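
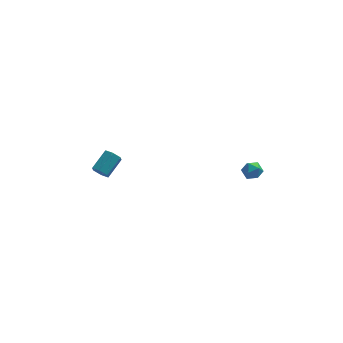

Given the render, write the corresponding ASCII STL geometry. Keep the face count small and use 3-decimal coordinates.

solid 
facet normal -0.093 0.658 0.748
outer loop
vertex 3.729 -3.063 2.615
vertex 3.773 -3.541 3.041
vertex 4.302 -3.24 2.842
endloop
endfacet
facet normal 0.223 0.957 0.184
outer loop
vertex 3.729 -3.063 2.615
vertex 4.302 -3.24 2.842
vertex 4.232 -3.104 2.219
endloop
endfacet
facet normal -0.221 0.901 -0.374
outer loop
vertex 3.729 -3.063 2.615
vertex 4.232 -3.104 2.219
vertex 3.658 -3.322 2.033
endloop
endfacet
facet normal -0.811 0.565 -0.152
outer loop
vertex 3.729 -3.063 2.615
vertex 3.658 -3.322 2.033
vertex 3.374 -3.593 2.541
endloop
endfacet
facet normal -0.732 0.415 0.541
outer loop
vertex 3.729 -3.063 2.615
vertex 3.374 -3.593 2.541
vertex 3.773 -3.541 3.041
endloop
endfacet
facet normal 0.811 0.584 0.036
outer loop
vertex 4.232 -3.104 2.219
vertex 4.302 -3.24 2.842
vertex 4.586 -3.607 2.399
endloop
endfacet
facet normal 0.302 0.097 0.948
outer loop
vertex 4.302 -3.24 2.842
vertex 3.773 -3.541 3.041
vertex 4.302 -3.878 2.907
endloop
endfacet
facet normal -0.732 -0.295 0.615
outer loop
vertex 3.773 -3.541 3.041
vertex 3.374 -3.593 2.541
vertex 3.728 -4.096 2.721
endloop
endfacet
facet normal -0.860 -0.052 -0.508
outer loop
vertex 3.374 -3.593 2.541
vertex 3.658 -3.322 2.033
vertex 3.658 -3.96 2.098
endloop
endfacet
facet normal 0.094 0.492 -0.866
outer loop
vertex 3.658 -3.322 2.033
vertex 4.232 -3.104 2.219
vertex 4.187 -3.659 1.899
endloop
endfacet
facet normal 0.811 -0.565 0.152
outer loop
vertex 4.231 -4.137 2.325
vertex 4.586 -3.607 2.399
vertex 4.302 -3.878 2.907
endloop
endfacet
facet normal 0.221 -0.901 0.374
outer loop
vertex 4.231 -4.137 2.325
vertex 4.302 -3.878 2.907
vertex 3.728 -4.096 2.721
endloop
endfacet
facet normal -0.223 -0.957 -0.184
outer loop
vertex 4.231 -4.137 2.325
vertex 3.728 -4.096 2.721
vertex 3.658 -3.96 2.098
endloop
endfacet
facet normal 0.093 -0.658 -0.748
outer loop
vertex 4.231 -4.137 2.325
vertex 3.658 -3.96 2.098
vertex 4.187 -3.659 1.899
endloop
endfacet
facet normal 0.732 -0.415 -0.541
outer loop
vertex 4.231 -4.137 2.325
vertex 4.187 -3.659 1.899
vertex 4.586 -3.607 2.399
endloop
endfacet
facet normal 0.860 0.052 0.508
outer loop
vertex 4.302 -3.878 2.907
vertex 4.586 -3.607 2.399
vertex 4.302 -3.24 2.842
endloop
endfacet
facet normal -0.094 -0.492 0.866
outer loop
vertex 3.728 -4.096 2.721
vertex 4.302 -3.878 2.907
vertex 3.773 -3.541 3.041
endloop
endfacet
facet normal -0.811 -0.584 -0.036
outer loop
vertex 3.658 -3.96 2.098
vertex 3.728 -4.096 2.721
vertex 3.374 -3.593 2.541
endloop
endfacet
facet normal -0.302 -0.097 -0.948
outer loop
vertex 4.187 -3.659 1.899
vertex 3.658 -3.96 2.098
vertex 3.658 -3.322 2.033
endloop
endfacet
facet normal 0.732 0.295 -0.615
outer loop
vertex 4.586 -3.607 2.399
vertex 4.187 -3.659 1.899
vertex 4.232 -3.104 2.219
endloop
endfacet
facet normal -0.544 -0.675 -0.498
outer loop
vertex -3.791 -0.868 -0.046
vertex -4.175 -0.466 -0.171
vertex -3.736 -0.561 -0.522
endloop
endfacet
facet normal 0.833 -0.504 -0.229
outer loop
vertex -3.791 -0.868 -0.046
vertex -3.736 -0.561 -0.522
vertex -3.022 0.083 0.656
endloop
endfacet
facet normal 0.833 -0.504 -0.229
outer loop
vertex -3.022 0.083 0.656
vertex -3.736 -0.561 -0.522
vertex -2.967 0.391 0.179
endloop
endfacet
facet normal 0.546 0.674 0.498
outer loop
vertex -3.022 0.083 0.656
vertex -2.967 0.391 0.179
vertex -3.405 0.486 0.531
endloop
endfacet
facet normal -0.545 -0.674 -0.499
outer loop
vertex -3.736 -0.561 -0.522
vertex -4.175 -0.466 -0.171
vertex -4.12 -0.158 -0.647
endloop
endfacet
facet normal 0.499 0.215 -0.839
outer loop
vertex -3.736 -0.561 -0.522
vertex -4.12 -0.158 -0.647
vertex -2.967 0.391 0.179
endloop
endfacet
facet normal 0.499 0.215 -0.839
outer loop
vertex -2.967 0.391 0.179
vertex -4.12 -0.158 -0.647
vertex -3.351 0.793 0.054
endloop
endfacet
facet normal 0.545 0.675 0.496
outer loop
vertex -2.967 0.391 0.179
vertex -3.351 0.793 0.054
vertex -3.405 0.486 0.531
endloop
endfacet
facet normal -0.546 -0.673 -0.499
outer loop
vertex -4.12 -0.158 -0.647
vertex -4.175 -0.466 -0.171
vertex -4.558 -0.063 -0.296
endloop
endfacet
facet normal -0.333 0.719 -0.610
outer loop
vertex -4.12 -0.158 -0.647
vertex -4.558 -0.063 -0.296
vertex -3.351 0.793 0.054
endloop
endfacet
facet normal -0.334 0.719 -0.609
outer loop
vertex -3.351 0.793 0.054
vertex -4.558 -0.063 -0.296
vertex -3.789 0.888 0.406
endloop
endfacet
facet normal 0.545 0.675 0.496
outer loop
vertex -3.351 0.793 0.054
vertex -3.789 0.888 0.406
vertex -3.405 0.486 0.531
endloop
endfacet
facet normal -0.546 -0.674 -0.498
outer loop
vertex -4.558 -0.063 -0.296
vertex -4.175 -0.466 -0.171
vertex -4.613 -0.371 0.181
endloop
endfacet
facet normal -0.833 0.504 0.229
outer loop
vertex -4.558 -0.063 -0.296
vertex -4.613 -0.371 0.181
vertex -3.789 0.888 0.406
endloop
endfacet
facet normal -0.833 0.504 0.229
outer loop
vertex -3.789 0.888 0.406
vertex -4.613 -0.371 0.181
vertex -3.844 0.581 0.882
endloop
endfacet
facet normal 0.544 0.675 0.498
outer loop
vertex -3.789 0.888 0.406
vertex -3.844 0.581 0.882
vertex -3.405 0.486 0.531
endloop
endfacet
facet normal -0.545 -0.675 -0.496
outer loop
vertex -4.613 -0.371 0.181
vertex -4.175 -0.466 -0.171
vertex -4.229 -0.773 0.306
endloop
endfacet
facet normal -0.499 -0.215 0.840
outer loop
vertex -4.613 -0.371 0.181
vertex -4.229 -0.773 0.306
vertex -3.844 0.581 0.882
endloop
endfacet
facet normal -0.499 -0.215 0.839
outer loop
vertex -3.844 0.581 0.882
vertex -4.229 -0.773 0.306
vertex -3.46 0.178 1.007
endloop
endfacet
facet normal 0.545 0.674 0.499
outer loop
vertex -3.844 0.581 0.882
vertex -3.46 0.178 1.007
vertex -3.405 0.486 0.531
endloop
endfacet
facet normal -0.545 -0.675 -0.496
outer loop
vertex -4.229 -0.773 0.306
vertex -4.175 -0.466 -0.171
vertex -3.791 -0.868 -0.046
endloop
endfacet
facet normal 0.334 -0.719 0.609
outer loop
vertex -4.229 -0.773 0.306
vertex -3.791 -0.868 -0.046
vertex -3.46 0.178 1.007
endloop
endfacet
facet normal 0.333 -0.719 0.610
outer loop
vertex -3.46 0.178 1.007
vertex -3.791 -0.868 -0.046
vertex -3.022 0.083 0.656
endloop
endfacet
facet normal 0.546 0.673 0.499
outer loop
vertex -3.46 0.178 1.007
vertex -3.022 0.083 0.656
vertex -3.405 0.486 0.531
endloop
endfacet

endsolid


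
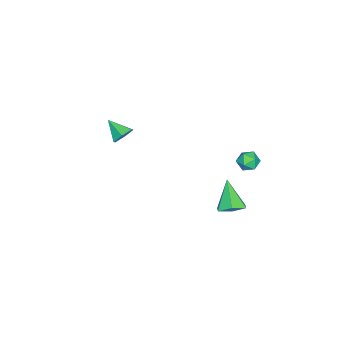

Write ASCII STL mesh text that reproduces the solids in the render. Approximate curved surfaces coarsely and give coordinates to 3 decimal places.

solid 
facet normal -0.889 0.431 0.155
outer loop
vertex -2.437 4.5 -1.647
vertex -2.744 3.919 -1.79
vertex -2.566 4.058 -1.156
endloop
endfacet
facet normal -0.385 0.734 0.559
outer loop
vertex -2.437 4.5 -1.647
vertex -2.566 4.058 -1.156
vertex -1.976 4.38 -1.172
endloop
endfacet
facet normal 0.123 0.984 0.129
outer loop
vertex -2.437 4.5 -1.647
vertex -1.976 4.38 -1.172
vertex -1.789 4.441 -1.816
endloop
endfacet
facet normal -0.066 0.836 -0.544
outer loop
vertex -2.437 4.5 -1.647
vertex -1.789 4.441 -1.816
vertex -2.263 4.155 -2.198
endloop
endfacet
facet normal -0.690 0.495 -0.528
outer loop
vertex -2.437 4.5 -1.647
vertex -2.263 4.155 -2.198
vertex -2.744 3.919 -1.79
endloop
endfacet
facet normal -0.097 0.225 0.970
outer loop
vertex -1.976 4.38 -1.172
vertex -2.566 4.058 -1.156
vertex -1.997 3.725 -1.022
endloop
endfacet
facet normal -0.911 -0.266 0.314
outer loop
vertex -2.566 4.058 -1.156
vertex -2.744 3.919 -1.79
vertex -2.471 3.439 -1.404
endloop
endfacet
facet normal -0.591 -0.162 -0.790
outer loop
vertex -2.744 3.919 -1.79
vertex -2.263 4.155 -2.198
vertex -2.284 3.5 -2.048
endloop
endfacet
facet normal 0.422 0.392 -0.817
outer loop
vertex -2.263 4.155 -2.198
vertex -1.789 4.441 -1.816
vertex -1.694 3.822 -2.064
endloop
endfacet
facet normal 0.727 0.631 0.271
outer loop
vertex -1.789 4.441 -1.816
vertex -1.976 4.38 -1.172
vertex -1.516 3.961 -1.43
endloop
endfacet
facet normal 0.066 -0.836 0.544
outer loop
vertex -1.823 3.38 -1.573
vertex -1.997 3.725 -1.022
vertex -2.471 3.439 -1.404
endloop
endfacet
facet normal -0.123 -0.984 -0.129
outer loop
vertex -1.823 3.38 -1.573
vertex -2.471 3.439 -1.404
vertex -2.284 3.5 -2.048
endloop
endfacet
facet normal 0.385 -0.734 -0.559
outer loop
vertex -1.823 3.38 -1.573
vertex -2.284 3.5 -2.048
vertex -1.694 3.822 -2.064
endloop
endfacet
facet normal 0.889 -0.431 -0.155
outer loop
vertex -1.823 3.38 -1.573
vertex -1.694 3.822 -2.064
vertex -1.516 3.961 -1.43
endloop
endfacet
facet normal 0.690 -0.495 0.528
outer loop
vertex -1.823 3.38 -1.573
vertex -1.516 3.961 -1.43
vertex -1.997 3.725 -1.022
endloop
endfacet
facet normal -0.422 -0.392 0.817
outer loop
vertex -2.471 3.439 -1.404
vertex -1.997 3.725 -1.022
vertex -2.566 4.058 -1.156
endloop
endfacet
facet normal -0.727 -0.631 -0.271
outer loop
vertex -2.284 3.5 -2.048
vertex -2.471 3.439 -1.404
vertex -2.744 3.919 -1.79
endloop
endfacet
facet normal 0.097 -0.225 -0.970
outer loop
vertex -1.694 3.822 -2.064
vertex -2.284 3.5 -2.048
vertex -2.263 4.155 -2.198
endloop
endfacet
facet normal 0.911 0.266 -0.314
outer loop
vertex -1.516 3.961 -1.43
vertex -1.694 3.822 -2.064
vertex -1.789 4.441 -1.816
endloop
endfacet
facet normal 0.591 0.162 0.790
outer loop
vertex -1.997 3.725 -1.022
vertex -1.516 3.961 -1.43
vertex -1.976 4.38 -1.172
endloop
endfacet
facet normal 0.407 0.324 -0.854
outer loop
vertex -0.337 3.054 -4.617
vertex -1.013 3.532 -4.758
vertex -0.362 3.843 -4.329
endloop
endfacet
facet normal 0.693 -0.228 0.684
outer loop
vertex -0.337 3.054 -4.617
vertex -0.362 3.843 -4.329
vertex -1.747 2.948 -3.222
endloop
endfacet
facet normal 0.407 0.324 -0.854
outer loop
vertex -0.362 3.843 -4.329
vertex -1.013 3.532 -4.758
vertex -1.038 4.321 -4.47
endloop
endfacet
facet normal 0.247 0.579 0.777
outer loop
vertex -0.362 3.843 -4.329
vertex -1.038 4.321 -4.47
vertex -1.747 2.948 -3.222
endloop
endfacet
facet normal 0.407 0.324 -0.854
outer loop
vertex -1.038 4.321 -4.47
vertex -1.013 3.532 -4.758
vertex -1.689 4.01 -4.899
endloop
endfacet
facet normal -0.600 0.685 0.413
outer loop
vertex -1.038 4.321 -4.47
vertex -1.689 4.01 -4.899
vertex -1.747 2.948 -3.222
endloop
endfacet
facet normal 0.408 0.325 -0.853
outer loop
vertex -1.689 4.01 -4.899
vertex -1.013 3.532 -4.758
vertex -1.665 3.221 -5.188
endloop
endfacet
facet normal -0.999 -0.014 -0.044
outer loop
vertex -1.689 4.01 -4.899
vertex -1.665 3.221 -5.188
vertex -1.747 2.948 -3.222
endloop
endfacet
facet normal 0.408 0.325 -0.853
outer loop
vertex -1.665 3.221 -5.188
vertex -1.013 3.532 -4.758
vertex -0.988 2.744 -5.046
endloop
endfacet
facet normal -0.551 -0.823 -0.137
outer loop
vertex -1.665 3.221 -5.188
vertex -0.988 2.744 -5.046
vertex -1.747 2.948 -3.222
endloop
endfacet
facet normal 0.408 0.325 -0.853
outer loop
vertex -0.988 2.744 -5.046
vertex -1.013 3.532 -4.758
vertex -0.337 3.054 -4.617
endloop
endfacet
facet normal 0.293 -0.929 0.226
outer loop
vertex -0.988 2.744 -5.046
vertex -0.337 3.054 -4.617
vertex -1.747 2.948 -3.222
endloop
endfacet
facet normal 0.260 0.810 -0.525
outer loop
vertex -1.564 -3.431 -2.302
vertex -2.219 -3.17 -2.224
vertex -1.718 -3.02 -1.744
endloop
endfacet
facet normal 0.741 -0.427 0.519
outer loop
vertex -1.564 -3.431 -2.302
vertex -1.718 -3.02 -1.744
vertex -2.561 -4.23 -1.536
endloop
endfacet
facet normal 0.261 0.810 -0.526
outer loop
vertex -1.718 -3.02 -1.744
vertex -2.219 -3.17 -2.224
vertex -2.373 -2.758 -1.666
endloop
endfacet
facet normal 0.145 0.069 0.987
outer loop
vertex -1.718 -3.02 -1.744
vertex -2.373 -2.758 -1.666
vertex -2.561 -4.23 -1.536
endloop
endfacet
facet normal 0.261 0.810 -0.526
outer loop
vertex -2.373 -2.758 -1.666
vertex -2.219 -3.17 -2.224
vertex -2.874 -2.908 -2.146
endloop
endfacet
facet normal -0.707 0.151 0.691
outer loop
vertex -2.373 -2.758 -1.666
vertex -2.874 -2.908 -2.146
vertex -2.561 -4.23 -1.536
endloop
endfacet
facet normal 0.262 0.810 -0.525
outer loop
vertex -2.874 -2.908 -2.146
vertex -2.219 -3.17 -2.224
vertex -2.72 -3.319 -2.704
endloop
endfacet
facet normal -0.962 -0.262 -0.073
outer loop
vertex -2.874 -2.908 -2.146
vertex -2.72 -3.319 -2.704
vertex -2.561 -4.23 -1.536
endloop
endfacet
facet normal 0.262 0.810 -0.525
outer loop
vertex -2.72 -3.319 -2.704
vertex -2.219 -3.17 -2.224
vertex -2.065 -3.581 -2.782
endloop
endfacet
facet normal -0.367 -0.757 -0.540
outer loop
vertex -2.72 -3.319 -2.704
vertex -2.065 -3.581 -2.782
vertex -2.561 -4.23 -1.536
endloop
endfacet
facet normal 0.260 0.810 -0.525
outer loop
vertex -2.065 -3.581 -2.782
vertex -2.219 -3.17 -2.224
vertex -1.564 -3.431 -2.302
endloop
endfacet
facet normal 0.485 -0.840 -0.244
outer loop
vertex -2.065 -3.581 -2.782
vertex -1.564 -3.431 -2.302
vertex -2.561 -4.23 -1.536
endloop
endfacet

endsolid


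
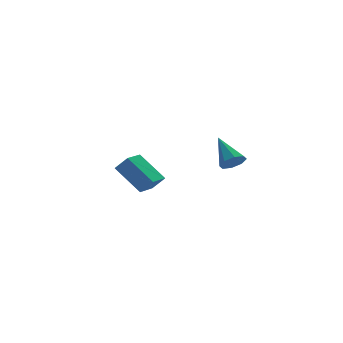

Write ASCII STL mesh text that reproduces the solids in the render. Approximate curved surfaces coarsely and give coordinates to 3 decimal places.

solid 
facet normal -0.792 -0.551 0.264
outer loop
vertex -2.184 3.031 0.928
vertex -2.751 3.455 0.112
vertex -1.504 1.426 -0.381
endloop
endfacet
facet normal 0.525 -0.393 0.755
outer loop
vertex -0.269 2.285 -0.792
vertex -2.184 3.031 0.928
vertex -1.504 1.426 -0.381
endloop
endfacet
facet normal -0.792 -0.551 0.264
outer loop
vertex -1.504 1.426 -0.381
vertex -2.751 3.455 0.112
vertex -2.071 1.85 -1.196
endloop
endfacet
facet normal 0.312 -0.736 -0.600
outer loop
vertex -2.071 1.85 -1.196
vertex -0.269 2.285 -0.792
vertex -1.504 1.426 -0.381
endloop
endfacet
facet normal -0.313 0.736 0.600
outer loop
vertex -2.184 3.031 0.928
vertex -1.516 4.314 -0.299
vertex -2.751 3.455 0.112
endloop
endfacet
facet normal 0.525 -0.393 0.755
outer loop
vertex -0.949 3.89 0.516
vertex -2.184 3.031 0.928
vertex -0.269 2.285 -0.792
endloop
endfacet
facet normal -0.312 0.736 0.600
outer loop
vertex -0.949 3.89 0.516
vertex -1.516 4.314 -0.299
vertex -2.184 3.031 0.928
endloop
endfacet
facet normal -0.525 0.393 -0.755
outer loop
vertex -2.751 3.455 0.112
vertex -1.516 4.314 -0.299
vertex -2.071 1.85 -1.196
endloop
endfacet
facet normal 0.312 -0.737 -0.600
outer loop
vertex -0.836 2.709 -1.608
vertex -0.269 2.285 -0.792
vertex -2.071 1.85 -1.196
endloop
endfacet
facet normal -0.525 0.393 -0.755
outer loop
vertex -2.071 1.85 -1.196
vertex -1.516 4.314 -0.299
vertex -0.836 2.709 -1.608
endloop
endfacet
facet normal 0.792 0.551 -0.264
outer loop
vertex -0.836 2.709 -1.608
vertex -0.949 3.89 0.516
vertex -0.269 2.285 -0.792
endloop
endfacet
facet normal 0.792 0.551 -0.264
outer loop
vertex -1.516 4.314 -0.299
vertex -0.949 3.89 0.516
vertex -0.836 2.709 -1.608
endloop
endfacet
facet normal -0.037 -0.824 -0.565
outer loop
vertex 0.46 -4.542 3.715
vertex 0.065 -4.163 3.188
vertex 0.803 -4.287 3.321
endloop
endfacet
facet normal 0.771 -0.058 0.634
outer loop
vertex 0.46 -4.542 3.715
vertex 0.803 -4.287 3.321
vertex 0.135 -2.557 4.292
endloop
endfacet
facet normal -0.037 -0.824 -0.566
outer loop
vertex 0.803 -4.287 3.321
vertex 0.065 -4.163 3.188
vertex 0.713 -3.959 2.849
endloop
endfacet
facet normal 0.941 0.334 0.053
outer loop
vertex 0.803 -4.287 3.321
vertex 0.713 -3.959 2.849
vertex 0.135 -2.557 4.292
endloop
endfacet
facet normal -0.037 -0.823 -0.566
outer loop
vertex 0.713 -3.959 2.849
vertex 0.065 -4.163 3.188
vertex 0.244 -3.75 2.576
endloop
endfacet
facet normal 0.568 0.692 -0.445
outer loop
vertex 0.713 -3.959 2.849
vertex 0.244 -3.75 2.576
vertex 0.135 -2.557 4.292
endloop
endfacet
facet normal -0.035 -0.824 -0.566
outer loop
vertex 0.244 -3.75 2.576
vertex 0.065 -4.163 3.188
vertex -0.331 -3.784 2.661
endloop
endfacet
facet normal -0.132 0.810 -0.571
outer loop
vertex 0.244 -3.75 2.576
vertex -0.331 -3.784 2.661
vertex 0.135 -2.557 4.292
endloop
endfacet
facet normal -0.038 -0.824 -0.565
outer loop
vertex -0.331 -3.784 2.661
vertex 0.065 -4.163 3.188
vertex -0.673 -4.039 3.056
endloop
endfacet
facet normal -0.747 0.616 -0.250
outer loop
vertex -0.331 -3.784 2.661
vertex -0.673 -4.039 3.056
vertex 0.135 -2.557 4.292
endloop
endfacet
facet normal -0.037 -0.823 -0.567
outer loop
vertex -0.673 -4.039 3.056
vertex 0.065 -4.163 3.188
vertex -0.584 -4.368 3.528
endloop
endfacet
facet normal -0.917 0.225 0.330
outer loop
vertex -0.673 -4.039 3.056
vertex -0.584 -4.368 3.528
vertex 0.135 -2.557 4.292
endloop
endfacet
facet normal -0.036 -0.824 -0.566
outer loop
vertex -0.584 -4.368 3.528
vertex 0.065 -4.163 3.188
vertex -0.115 -4.576 3.801
endloop
endfacet
facet normal -0.542 -0.135 0.829
outer loop
vertex -0.584 -4.368 3.528
vertex -0.115 -4.576 3.801
vertex 0.135 -2.557 4.292
endloop
endfacet
facet normal -0.036 -0.824 -0.566
outer loop
vertex -0.115 -4.576 3.801
vertex 0.065 -4.163 3.188
vertex 0.46 -4.542 3.715
endloop
endfacet
facet normal 0.158 -0.252 0.955
outer loop
vertex -0.115 -4.576 3.801
vertex 0.46 -4.542 3.715
vertex 0.135 -2.557 4.292
endloop
endfacet

endsolid


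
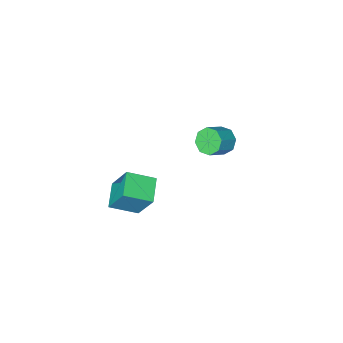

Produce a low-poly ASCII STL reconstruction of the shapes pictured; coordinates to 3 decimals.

solid 
facet normal -0.813 -0.176 -0.555
outer loop
vertex -1.842 -0.904 -4.153
vertex -2.287 -0.866 -3.514
vertex -2.037 -0.351 -4.043
endloop
endfacet
facet normal 0.483 0.332 -0.810
outer loop
vertex -1.842 -0.904 -4.153
vertex -2.037 -0.351 -4.043
vertex -0.867 -0.693 -3.485
endloop
endfacet
facet normal 0.483 0.330 -0.811
outer loop
vertex -0.867 -0.693 -3.485
vertex -2.037 -0.351 -4.043
vertex -1.062 -0.139 -3.376
endloop
endfacet
facet normal 0.812 0.176 0.556
outer loop
vertex -0.867 -0.693 -3.485
vertex -1.062 -0.139 -3.376
vertex -1.313 -0.654 -2.846
endloop
endfacet
facet normal -0.812 -0.176 -0.556
outer loop
vertex -2.037 -0.351 -4.043
vertex -2.287 -0.866 -3.514
vertex -2.379 -0.099 -3.623
endloop
endfacet
facet normal 0.110 0.889 -0.444
outer loop
vertex -2.037 -0.351 -4.043
vertex -2.379 -0.099 -3.623
vertex -1.062 -0.139 -3.376
endloop
endfacet
facet normal 0.110 0.889 -0.444
outer loop
vertex -1.062 -0.139 -3.376
vertex -2.379 -0.099 -3.623
vertex -1.404 0.113 -2.956
endloop
endfacet
facet normal 0.812 0.176 0.556
outer loop
vertex -1.062 -0.139 -3.376
vertex -1.404 0.113 -2.956
vertex -1.313 -0.654 -2.846
endloop
endfacet
facet normal -0.813 -0.176 -0.555
outer loop
vertex -2.379 -0.099 -3.623
vertex -2.287 -0.866 -3.514
vertex -2.667 -0.296 -3.139
endloop
endfacet
facet normal -0.327 0.927 0.183
outer loop
vertex -2.379 -0.099 -3.623
vertex -2.667 -0.296 -3.139
vertex -1.404 0.113 -2.956
endloop
endfacet
facet normal -0.327 0.927 0.185
outer loop
vertex -1.404 0.113 -2.956
vertex -2.667 -0.296 -3.139
vertex -1.692 -0.085 -2.472
endloop
endfacet
facet normal 0.813 0.176 0.556
outer loop
vertex -1.404 0.113 -2.956
vertex -1.692 -0.085 -2.472
vertex -1.313 -0.654 -2.846
endloop
endfacet
facet normal -0.812 -0.176 -0.556
outer loop
vertex -2.667 -0.296 -3.139
vertex -2.287 -0.866 -3.514
vertex -2.733 -0.827 -2.875
endloop
endfacet
facet normal -0.572 0.421 0.704
outer loop
vertex -2.667 -0.296 -3.139
vertex -2.733 -0.827 -2.875
vertex -1.692 -0.085 -2.472
endloop
endfacet
facet normal -0.573 0.422 0.703
outer loop
vertex -1.692 -0.085 -2.472
vertex -2.733 -0.827 -2.875
vertex -1.758 -0.616 -2.207
endloop
endfacet
facet normal 0.813 0.176 0.555
outer loop
vertex -1.692 -0.085 -2.472
vertex -1.758 -0.616 -2.207
vertex -1.313 -0.654 -2.846
endloop
endfacet
facet normal -0.812 -0.176 -0.556
outer loop
vertex -2.733 -0.827 -2.875
vertex -2.287 -0.866 -3.514
vertex -2.538 -1.381 -2.984
endloop
endfacet
facet normal -0.484 -0.330 0.811
outer loop
vertex -2.733 -0.827 -2.875
vertex -2.538 -1.381 -2.984
vertex -1.758 -0.616 -2.207
endloop
endfacet
facet normal -0.483 -0.331 0.811
outer loop
vertex -1.758 -0.616 -2.207
vertex -2.538 -1.381 -2.984
vertex -1.563 -1.169 -2.317
endloop
endfacet
facet normal 0.813 0.176 0.555
outer loop
vertex -1.758 -0.616 -2.207
vertex -1.563 -1.169 -2.317
vertex -1.313 -0.654 -2.846
endloop
endfacet
facet normal -0.812 -0.176 -0.556
outer loop
vertex -2.538 -1.381 -2.984
vertex -2.287 -0.866 -3.514
vertex -2.196 -1.633 -3.404
endloop
endfacet
facet normal -0.110 -0.889 0.444
outer loop
vertex -2.538 -1.381 -2.984
vertex -2.196 -1.633 -3.404
vertex -1.563 -1.169 -2.317
endloop
endfacet
facet normal -0.110 -0.889 0.444
outer loop
vertex -1.563 -1.169 -2.317
vertex -2.196 -1.633 -3.404
vertex -1.221 -1.421 -2.737
endloop
endfacet
facet normal 0.812 0.176 0.556
outer loop
vertex -1.563 -1.169 -2.317
vertex -1.221 -1.421 -2.737
vertex -1.313 -0.654 -2.846
endloop
endfacet
facet normal -0.813 -0.176 -0.556
outer loop
vertex -2.196 -1.633 -3.404
vertex -2.287 -0.866 -3.514
vertex -1.908 -1.435 -3.888
endloop
endfacet
facet normal 0.328 -0.927 -0.184
outer loop
vertex -2.196 -1.633 -3.404
vertex -1.908 -1.435 -3.888
vertex -1.221 -1.421 -2.737
endloop
endfacet
facet normal 0.326 -0.927 -0.183
outer loop
vertex -1.221 -1.421 -2.737
vertex -1.908 -1.435 -3.888
vertex -0.933 -1.224 -3.221
endloop
endfacet
facet normal 0.813 0.176 0.555
outer loop
vertex -1.221 -1.421 -2.737
vertex -0.933 -1.224 -3.221
vertex -1.313 -0.654 -2.846
endloop
endfacet
facet normal -0.813 -0.176 -0.555
outer loop
vertex -1.908 -1.435 -3.888
vertex -2.287 -0.866 -3.514
vertex -1.842 -0.904 -4.153
endloop
endfacet
facet normal 0.572 -0.422 -0.703
outer loop
vertex -1.908 -1.435 -3.888
vertex -1.842 -0.904 -4.153
vertex -0.933 -1.224 -3.221
endloop
endfacet
facet normal 0.573 -0.421 -0.703
outer loop
vertex -0.933 -1.224 -3.221
vertex -1.842 -0.904 -4.153
vertex -0.867 -0.693 -3.485
endloop
endfacet
facet normal 0.812 0.176 0.556
outer loop
vertex -0.933 -1.224 -3.221
vertex -0.867 -0.693 -3.485
vertex -1.313 -0.654 -2.846
endloop
endfacet
facet normal -0.582 -0.738 0.341
outer loop
vertex 4.051 0.827 -0.911
vertex 2.876 1.5 -1.46
vertex 4.284 -0.129 -2.583
endloop
endfacet
facet normal 0.804 -0.461 0.376
outer loop
vertex 5.064 0.86 -3.04
vertex 4.051 0.827 -0.911
vertex 4.284 -0.129 -2.583
endloop
endfacet
facet normal -0.582 -0.738 0.341
outer loop
vertex 4.284 -0.129 -2.583
vertex 2.876 1.5 -1.46
vertex 3.109 0.544 -3.132
endloop
endfacet
facet normal 0.120 -0.493 -0.862
outer loop
vertex 3.109 0.544 -3.132
vertex 5.064 0.86 -3.04
vertex 4.284 -0.129 -2.583
endloop
endfacet
facet normal -0.120 0.493 0.862
outer loop
vertex 4.051 0.827 -0.911
vertex 3.656 2.489 -1.917
vertex 2.876 1.5 -1.46
endloop
endfacet
facet normal 0.804 -0.461 0.376
outer loop
vertex 4.831 1.816 -1.368
vertex 4.051 0.827 -0.911
vertex 5.064 0.86 -3.04
endloop
endfacet
facet normal -0.120 0.493 0.862
outer loop
vertex 4.831 1.816 -1.368
vertex 3.656 2.489 -1.917
vertex 4.051 0.827 -0.911
endloop
endfacet
facet normal -0.804 0.461 -0.376
outer loop
vertex 2.876 1.5 -1.46
vertex 3.656 2.489 -1.917
vertex 3.109 0.544 -3.132
endloop
endfacet
facet normal 0.120 -0.493 -0.862
outer loop
vertex 3.889 1.533 -3.589
vertex 5.064 0.86 -3.04
vertex 3.109 0.544 -3.132
endloop
endfacet
facet normal -0.804 0.461 -0.376
outer loop
vertex 3.109 0.544 -3.132
vertex 3.656 2.489 -1.917
vertex 3.889 1.533 -3.589
endloop
endfacet
facet normal 0.582 0.738 -0.341
outer loop
vertex 3.889 1.533 -3.589
vertex 4.831 1.816 -1.368
vertex 5.064 0.86 -3.04
endloop
endfacet
facet normal 0.582 0.738 -0.341
outer loop
vertex 3.656 2.489 -1.917
vertex 4.831 1.816 -1.368
vertex 3.889 1.533 -3.589
endloop
endfacet

endsolid


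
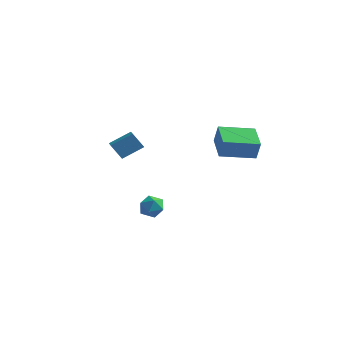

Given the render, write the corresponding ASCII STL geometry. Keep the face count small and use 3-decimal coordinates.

solid 
facet normal -0.606 -0.612 -0.507
outer loop
vertex -2.545 2.42 -0.546
vertex -3.079 3.144 -0.782
vertex -1.989 2.559 -1.378
endloop
endfacet
facet normal 0.574 -0.778 0.254
outer loop
vertex -1.201 3.356 -0.718
vertex -2.545 2.42 -0.546
vertex -1.989 2.559 -1.378
endloop
endfacet
facet normal -0.606 -0.612 -0.507
outer loop
vertex -1.989 2.559 -1.378
vertex -3.079 3.144 -0.782
vertex -2.523 3.283 -1.614
endloop
endfacet
facet normal 0.550 0.138 -0.823
outer loop
vertex -2.523 3.283 -1.614
vertex -1.201 3.356 -0.718
vertex -1.989 2.559 -1.378
endloop
endfacet
facet normal -0.550 -0.138 0.823
outer loop
vertex -2.545 2.42 -0.546
vertex -2.291 3.941 -0.122
vertex -3.079 3.144 -0.782
endloop
endfacet
facet normal 0.574 -0.778 0.254
outer loop
vertex -1.757 3.217 0.114
vertex -2.545 2.42 -0.546
vertex -1.201 3.356 -0.718
endloop
endfacet
facet normal -0.550 -0.138 0.823
outer loop
vertex -1.757 3.217 0.114
vertex -2.291 3.941 -0.122
vertex -2.545 2.42 -0.546
endloop
endfacet
facet normal -0.574 0.778 -0.254
outer loop
vertex -3.079 3.144 -0.782
vertex -2.291 3.941 -0.122
vertex -2.523 3.283 -1.614
endloop
endfacet
facet normal 0.550 0.138 -0.823
outer loop
vertex -1.735 4.08 -0.954
vertex -1.201 3.356 -0.718
vertex -2.523 3.283 -1.614
endloop
endfacet
facet normal -0.574 0.778 -0.254
outer loop
vertex -2.523 3.283 -1.614
vertex -2.291 3.941 -0.122
vertex -1.735 4.08 -0.954
endloop
endfacet
facet normal 0.606 0.612 0.507
outer loop
vertex -1.735 4.08 -0.954
vertex -1.757 3.217 0.114
vertex -1.201 3.356 -0.718
endloop
endfacet
facet normal 0.606 0.612 0.507
outer loop
vertex -2.291 3.941 -0.122
vertex -1.757 3.217 0.114
vertex -1.735 4.08 -0.954
endloop
endfacet
facet normal -0.582 0.780 0.230
outer loop
vertex 2.671 3.77 1.327
vertex 4.089 4.909 1.052
vertex 2.394 3.867 0.298
endloop
endfacet
facet normal -0.771 -0.619 0.149
outer loop
vertex 3.331 2.611 -0.072
vertex 2.671 3.77 1.327
vertex 2.394 3.867 0.298
endloop
endfacet
facet normal -0.582 0.780 0.230
outer loop
vertex 2.394 3.867 0.298
vertex 4.089 4.909 1.052
vertex 3.813 5.006 0.023
endloop
endfacet
facet normal -0.259 0.090 -0.962
outer loop
vertex 3.813 5.006 0.023
vertex 3.331 2.611 -0.072
vertex 2.394 3.867 0.298
endloop
endfacet
facet normal 0.259 -0.090 0.962
outer loop
vertex 2.671 3.77 1.327
vertex 5.026 3.653 0.682
vertex 4.089 4.909 1.052
endloop
endfacet
facet normal -0.771 -0.619 0.149
outer loop
vertex 3.607 2.514 0.957
vertex 2.671 3.77 1.327
vertex 3.331 2.611 -0.072
endloop
endfacet
facet normal 0.259 -0.090 0.962
outer loop
vertex 3.607 2.514 0.957
vertex 5.026 3.653 0.682
vertex 2.671 3.77 1.327
endloop
endfacet
facet normal 0.771 0.619 -0.148
outer loop
vertex 4.089 4.909 1.052
vertex 5.026 3.653 0.682
vertex 3.813 5.006 0.023
endloop
endfacet
facet normal -0.259 0.090 -0.962
outer loop
vertex 4.749 3.75 -0.347
vertex 3.331 2.611 -0.072
vertex 3.813 5.006 0.023
endloop
endfacet
facet normal 0.771 0.619 -0.149
outer loop
vertex 3.813 5.006 0.023
vertex 5.026 3.653 0.682
vertex 4.749 3.75 -0.347
endloop
endfacet
facet normal 0.582 -0.780 -0.230
outer loop
vertex 4.749 3.75 -0.347
vertex 3.607 2.514 0.957
vertex 3.331 2.611 -0.072
endloop
endfacet
facet normal 0.582 -0.780 -0.230
outer loop
vertex 5.026 3.653 0.682
vertex 3.607 2.514 0.957
vertex 4.749 3.75 -0.347
endloop
endfacet
facet normal -0.728 0.578 0.369
outer loop
vertex -0.095 1.064 -3.419
vertex 0.301 1.191 -2.837
vertex 0.354 1.621 -3.406
endloop
endfacet
facet normal -0.727 0.594 -0.344
outer loop
vertex -0.095 1.064 -3.419
vertex 0.354 1.621 -3.406
vertex 0.302 1.217 -3.994
endloop
endfacet
facet normal -0.811 -0.076 -0.580
outer loop
vertex -0.095 1.064 -3.419
vertex 0.302 1.217 -3.994
vertex 0.218 0.537 -3.788
endloop
endfacet
facet normal -0.863 -0.505 -0.012
outer loop
vertex -0.095 1.064 -3.419
vertex 0.218 0.537 -3.788
vertex 0.217 0.522 -3.073
endloop
endfacet
facet normal -0.812 -0.101 0.575
outer loop
vertex -0.095 1.064 -3.419
vertex 0.217 0.522 -3.073
vertex 0.301 1.191 -2.837
endloop
endfacet
facet normal -0.086 0.825 -0.559
outer loop
vertex 0.302 1.217 -3.994
vertex 0.354 1.621 -3.406
vertex 0.943 1.438 -3.767
endloop
endfacet
facet normal -0.089 0.799 0.595
outer loop
vertex 0.354 1.621 -3.406
vertex 0.301 1.191 -2.837
vertex 0.942 1.423 -3.052
endloop
endfacet
facet normal -0.225 -0.299 0.927
outer loop
vertex 0.301 1.191 -2.837
vertex 0.217 0.522 -3.073
vertex 0.858 0.743 -2.846
endloop
endfacet
facet normal -0.308 -0.951 -0.020
outer loop
vertex 0.217 0.522 -3.073
vertex 0.218 0.537 -3.788
vertex 0.806 0.339 -3.434
endloop
endfacet
facet normal -0.222 -0.257 -0.940
outer loop
vertex 0.218 0.537 -3.788
vertex 0.302 1.217 -3.994
vertex 0.859 0.769 -4.003
endloop
endfacet
facet normal 0.863 0.505 0.012
outer loop
vertex 1.255 0.896 -3.421
vertex 0.943 1.438 -3.767
vertex 0.942 1.423 -3.052
endloop
endfacet
facet normal 0.811 0.076 0.580
outer loop
vertex 1.255 0.896 -3.421
vertex 0.942 1.423 -3.052
vertex 0.858 0.743 -2.846
endloop
endfacet
facet normal 0.727 -0.594 0.344
outer loop
vertex 1.255 0.896 -3.421
vertex 0.858 0.743 -2.846
vertex 0.806 0.339 -3.434
endloop
endfacet
facet normal 0.728 -0.578 -0.369
outer loop
vertex 1.255 0.896 -3.421
vertex 0.806 0.339 -3.434
vertex 0.859 0.769 -4.003
endloop
endfacet
facet normal 0.812 0.101 -0.575
outer loop
vertex 1.255 0.896 -3.421
vertex 0.859 0.769 -4.003
vertex 0.943 1.438 -3.767
endloop
endfacet
facet normal 0.308 0.951 0.020
outer loop
vertex 0.942 1.423 -3.052
vertex 0.943 1.438 -3.767
vertex 0.354 1.621 -3.406
endloop
endfacet
facet normal 0.222 0.257 0.940
outer loop
vertex 0.858 0.743 -2.846
vertex 0.942 1.423 -3.052
vertex 0.301 1.191 -2.837
endloop
endfacet
facet normal 0.086 -0.825 0.559
outer loop
vertex 0.806 0.339 -3.434
vertex 0.858 0.743 -2.846
vertex 0.217 0.522 -3.073
endloop
endfacet
facet normal 0.089 -0.799 -0.595
outer loop
vertex 0.859 0.769 -4.003
vertex 0.806 0.339 -3.434
vertex 0.218 0.537 -3.788
endloop
endfacet
facet normal 0.225 0.299 -0.927
outer loop
vertex 0.943 1.438 -3.767
vertex 0.859 0.769 -4.003
vertex 0.302 1.217 -3.994
endloop
endfacet

endsolid


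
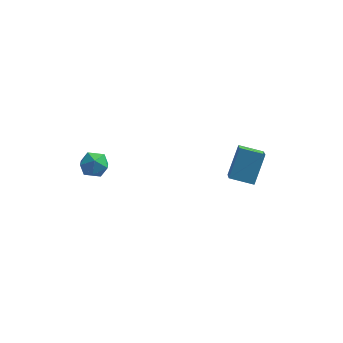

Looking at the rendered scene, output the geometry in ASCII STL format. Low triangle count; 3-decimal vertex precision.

solid 
facet normal -0.616 0.724 0.310
outer loop
vertex -4.058 -3.064 3.463
vertex -4.595 -3.464 3.329
vertex -4.303 -3.48 3.947
endloop
endfacet
facet normal 0.006 0.757 0.654
outer loop
vertex -4.058 -3.064 3.463
vertex -4.303 -3.48 3.947
vertex -3.628 -3.414 3.864
endloop
endfacet
facet normal 0.523 0.835 0.168
outer loop
vertex -4.058 -3.064 3.463
vertex -3.628 -3.414 3.864
vertex -3.502 -3.358 3.194
endloop
endfacet
facet normal 0.220 0.851 -0.476
outer loop
vertex -4.058 -3.064 3.463
vertex -3.502 -3.358 3.194
vertex -4.1 -3.389 2.863
endloop
endfacet
facet normal -0.486 0.782 -0.390
outer loop
vertex -4.058 -3.064 3.463
vertex -4.1 -3.389 2.863
vertex -4.595 -3.464 3.329
endloop
endfacet
facet normal 0.108 0.133 0.985
outer loop
vertex -3.628 -3.414 3.864
vertex -4.303 -3.48 3.947
vertex -3.9 -4.031 3.977
endloop
endfacet
facet normal -0.900 0.081 0.428
outer loop
vertex -4.303 -3.48 3.947
vertex -4.595 -3.464 3.329
vertex -4.498 -4.062 3.646
endloop
endfacet
facet normal -0.689 0.175 -0.704
outer loop
vertex -4.595 -3.464 3.329
vertex -4.1 -3.389 2.863
vertex -4.372 -4.006 2.976
endloop
endfacet
facet normal 0.453 0.285 -0.845
outer loop
vertex -4.1 -3.389 2.863
vertex -3.502 -3.358 3.194
vertex -3.697 -3.94 2.893
endloop
endfacet
facet normal 0.945 0.259 0.199
outer loop
vertex -3.502 -3.358 3.194
vertex -3.628 -3.414 3.864
vertex -3.405 -3.956 3.511
endloop
endfacet
facet normal -0.220 -0.851 0.476
outer loop
vertex -3.942 -4.356 3.377
vertex -3.9 -4.031 3.977
vertex -4.498 -4.062 3.646
endloop
endfacet
facet normal -0.523 -0.835 -0.168
outer loop
vertex -3.942 -4.356 3.377
vertex -4.498 -4.062 3.646
vertex -4.372 -4.006 2.976
endloop
endfacet
facet normal -0.006 -0.757 -0.654
outer loop
vertex -3.942 -4.356 3.377
vertex -4.372 -4.006 2.976
vertex -3.697 -3.94 2.893
endloop
endfacet
facet normal 0.616 -0.724 -0.310
outer loop
vertex -3.942 -4.356 3.377
vertex -3.697 -3.94 2.893
vertex -3.405 -3.956 3.511
endloop
endfacet
facet normal 0.486 -0.782 0.390
outer loop
vertex -3.942 -4.356 3.377
vertex -3.405 -3.956 3.511
vertex -3.9 -4.031 3.977
endloop
endfacet
facet normal -0.453 -0.285 0.845
outer loop
vertex -4.498 -4.062 3.646
vertex -3.9 -4.031 3.977
vertex -4.303 -3.48 3.947
endloop
endfacet
facet normal -0.945 -0.259 -0.199
outer loop
vertex -4.372 -4.006 2.976
vertex -4.498 -4.062 3.646
vertex -4.595 -3.464 3.329
endloop
endfacet
facet normal -0.108 -0.133 -0.985
outer loop
vertex -3.697 -3.94 2.893
vertex -4.372 -4.006 2.976
vertex -4.1 -3.389 2.863
endloop
endfacet
facet normal 0.900 -0.081 -0.428
outer loop
vertex -3.405 -3.956 3.511
vertex -3.697 -3.94 2.893
vertex -3.502 -3.358 3.194
endloop
endfacet
facet normal 0.689 -0.175 0.704
outer loop
vertex -3.9 -4.031 3.977
vertex -3.405 -3.956 3.511
vertex -3.628 -3.414 3.864
endloop
endfacet
facet normal -0.966 -0.007 0.260
outer loop
vertex 0.894 0.915 -1.221
vertex 1.23 1.861 0.051
vertex 0.74 1.711 -1.772
endloop
endfacet
facet normal -0.207 -0.584 -0.785
outer loop
vertex 1.85 1.719 -2.071
vertex 0.894 0.915 -1.221
vertex 0.74 1.711 -1.772
endloop
endfacet
facet normal -0.966 -0.007 0.260
outer loop
vertex 0.74 1.711 -1.772
vertex 1.23 1.861 0.051
vertex 1.076 2.657 -0.5
endloop
endfacet
facet normal -0.157 0.812 -0.562
outer loop
vertex 1.076 2.657 -0.5
vertex 1.85 1.719 -2.071
vertex 0.74 1.711 -1.772
endloop
endfacet
facet normal 0.157 -0.812 0.562
outer loop
vertex 0.894 0.915 -1.221
vertex 2.34 1.869 -0.248
vertex 1.23 1.861 0.051
endloop
endfacet
facet normal -0.207 -0.584 -0.785
outer loop
vertex 2.004 0.923 -1.52
vertex 0.894 0.915 -1.221
vertex 1.85 1.719 -2.071
endloop
endfacet
facet normal 0.157 -0.812 0.562
outer loop
vertex 2.004 0.923 -1.52
vertex 2.34 1.869 -0.248
vertex 0.894 0.915 -1.221
endloop
endfacet
facet normal 0.207 0.584 0.785
outer loop
vertex 1.23 1.861 0.051
vertex 2.34 1.869 -0.248
vertex 1.076 2.657 -0.5
endloop
endfacet
facet normal -0.157 0.812 -0.562
outer loop
vertex 2.186 2.665 -0.799
vertex 1.85 1.719 -2.071
vertex 1.076 2.657 -0.5
endloop
endfacet
facet normal 0.207 0.584 0.785
outer loop
vertex 1.076 2.657 -0.5
vertex 2.34 1.869 -0.248
vertex 2.186 2.665 -0.799
endloop
endfacet
facet normal 0.966 0.007 -0.260
outer loop
vertex 2.186 2.665 -0.799
vertex 2.004 0.923 -1.52
vertex 1.85 1.719 -2.071
endloop
endfacet
facet normal 0.966 0.007 -0.260
outer loop
vertex 2.34 1.869 -0.248
vertex 2.004 0.923 -1.52
vertex 2.186 2.665 -0.799
endloop
endfacet

endsolid


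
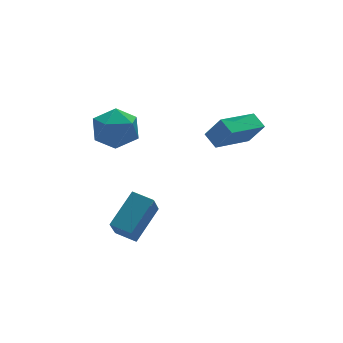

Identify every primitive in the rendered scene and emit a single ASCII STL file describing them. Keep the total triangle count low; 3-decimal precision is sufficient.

solid 
facet normal -0.367 -0.459 0.809
outer loop
vertex -1.515 -2.331 -0.188
vertex -2.13 -1.48 0.016
vertex -2.984 -3.125 -1.306
endloop
endfacet
facet normal 0.575 -0.795 -0.191
outer loop
vertex -2.39 -2.38 -2.616
vertex -1.515 -2.331 -0.188
vertex -2.984 -3.125 -1.306
endloop
endfacet
facet normal -0.367 -0.460 0.809
outer loop
vertex -2.984 -3.125 -1.306
vertex -2.13 -1.48 0.016
vertex -3.6 -2.274 -1.102
endloop
endfacet
facet normal -0.731 -0.396 -0.556
outer loop
vertex -3.6 -2.274 -1.102
vertex -2.39 -2.38 -2.616
vertex -2.984 -3.125 -1.306
endloop
endfacet
facet normal 0.731 0.395 0.556
outer loop
vertex -1.515 -2.331 -0.188
vertex -1.536 -0.735 -1.294
vertex -2.13 -1.48 0.016
endloop
endfacet
facet normal 0.575 -0.795 -0.191
outer loop
vertex -0.92 -1.586 -1.498
vertex -1.515 -2.331 -0.188
vertex -2.39 -2.38 -2.616
endloop
endfacet
facet normal 0.731 0.395 0.557
outer loop
vertex -0.92 -1.586 -1.498
vertex -1.536 -0.735 -1.294
vertex -1.515 -2.331 -0.188
endloop
endfacet
facet normal -0.575 0.795 0.191
outer loop
vertex -2.13 -1.48 0.016
vertex -1.536 -0.735 -1.294
vertex -3.6 -2.274 -1.102
endloop
endfacet
facet normal -0.731 -0.395 -0.557
outer loop
vertex -3.005 -1.529 -2.412
vertex -2.39 -2.38 -2.616
vertex -3.6 -2.274 -1.102
endloop
endfacet
facet normal -0.575 0.795 0.191
outer loop
vertex -3.6 -2.274 -1.102
vertex -1.536 -0.735 -1.294
vertex -3.005 -1.529 -2.412
endloop
endfacet
facet normal 0.367 0.459 -0.809
outer loop
vertex -3.005 -1.529 -2.412
vertex -0.92 -1.586 -1.498
vertex -2.39 -2.38 -2.616
endloop
endfacet
facet normal 0.367 0.460 -0.809
outer loop
vertex -1.536 -0.735 -1.294
vertex -0.92 -1.586 -1.498
vertex -3.005 -1.529 -2.412
endloop
endfacet
facet normal -0.317 0.948 -0.016
outer loop
vertex -2.841 0.258 2.939
vertex -3.168 0.168 4.056
vertex -2.089 0.524 3.791
endloop
endfacet
facet normal 0.228 0.854 -0.468
outer loop
vertex -2.841 0.258 2.939
vertex -2.089 0.524 3.791
vertex -1.727 -0.082 2.861
endloop
endfacet
facet normal 0.041 0.349 -0.936
outer loop
vertex -2.841 0.258 2.939
vertex -1.727 -0.082 2.861
vertex -2.583 -0.812 2.552
endloop
endfacet
facet normal -0.619 0.131 -0.775
outer loop
vertex -2.841 0.258 2.939
vertex -2.583 -0.812 2.552
vertex -3.474 -0.658 3.29
endloop
endfacet
facet normal -0.840 0.502 -0.206
outer loop
vertex -2.841 0.258 2.939
vertex -3.474 -0.658 3.29
vertex -3.168 0.168 4.056
endloop
endfacet
facet normal 0.785 0.612 -0.093
outer loop
vertex -1.727 -0.082 2.861
vertex -2.089 0.524 3.791
vertex -1.366 -0.382 3.93
endloop
endfacet
facet normal -0.096 0.765 0.637
outer loop
vertex -2.089 0.524 3.791
vertex -3.168 0.168 4.056
vertex -2.257 -0.228 4.668
endloop
endfacet
facet normal -0.943 0.043 0.330
outer loop
vertex -3.168 0.168 4.056
vertex -3.474 -0.658 3.29
vertex -3.113 -0.958 4.359
endloop
endfacet
facet normal -0.585 -0.557 -0.590
outer loop
vertex -3.474 -0.658 3.29
vertex -2.583 -0.812 2.552
vertex -2.751 -1.564 3.429
endloop
endfacet
facet normal 0.483 -0.206 -0.851
outer loop
vertex -2.583 -0.812 2.552
vertex -1.727 -0.082 2.861
vertex -1.672 -1.208 3.164
endloop
endfacet
facet normal 0.619 -0.131 0.775
outer loop
vertex -1.999 -1.298 4.281
vertex -1.366 -0.382 3.93
vertex -2.257 -0.228 4.668
endloop
endfacet
facet normal -0.041 -0.349 0.936
outer loop
vertex -1.999 -1.298 4.281
vertex -2.257 -0.228 4.668
vertex -3.113 -0.958 4.359
endloop
endfacet
facet normal -0.228 -0.854 0.468
outer loop
vertex -1.999 -1.298 4.281
vertex -3.113 -0.958 4.359
vertex -2.751 -1.564 3.429
endloop
endfacet
facet normal 0.317 -0.948 0.016
outer loop
vertex -1.999 -1.298 4.281
vertex -2.751 -1.564 3.429
vertex -1.672 -1.208 3.164
endloop
endfacet
facet normal 0.840 -0.502 0.206
outer loop
vertex -1.999 -1.298 4.281
vertex -1.672 -1.208 3.164
vertex -1.366 -0.382 3.93
endloop
endfacet
facet normal 0.585 0.557 0.590
outer loop
vertex -2.257 -0.228 4.668
vertex -1.366 -0.382 3.93
vertex -2.089 0.524 3.791
endloop
endfacet
facet normal -0.483 0.206 0.851
outer loop
vertex -3.113 -0.958 4.359
vertex -2.257 -0.228 4.668
vertex -3.168 0.168 4.056
endloop
endfacet
facet normal -0.785 -0.612 0.093
outer loop
vertex -2.751 -1.564 3.429
vertex -3.113 -0.958 4.359
vertex -3.474 -0.658 3.29
endloop
endfacet
facet normal 0.096 -0.765 -0.637
outer loop
vertex -1.672 -1.208 3.164
vertex -2.751 -1.564 3.429
vertex -2.583 -0.812 2.552
endloop
endfacet
facet normal 0.943 -0.043 -0.330
outer loop
vertex -1.366 -0.382 3.93
vertex -1.672 -1.208 3.164
vertex -1.727 -0.082 2.861
endloop
endfacet
facet normal -0.387 0.381 -0.840
outer loop
vertex 0.861 -2.468 3.412
vertex 2.839 -1.83 2.79
vertex 0.982 -3.239 3.007
endloop
endfacet
facet normal -0.912 -0.294 0.287
outer loop
vertex 1.481 -3.73 4.09
vertex 0.861 -2.468 3.412
vertex 0.982 -3.239 3.007
endloop
endfacet
facet normal -0.387 0.381 -0.839
outer loop
vertex 0.982 -3.239 3.007
vertex 2.839 -1.83 2.79
vertex 2.96 -2.601 2.384
endloop
endfacet
facet normal 0.138 -0.877 -0.461
outer loop
vertex 2.96 -2.601 2.384
vertex 1.481 -3.73 4.09
vertex 0.982 -3.239 3.007
endloop
endfacet
facet normal -0.138 0.877 0.461
outer loop
vertex 0.861 -2.468 3.412
vertex 3.338 -2.321 3.873
vertex 2.839 -1.83 2.79
endloop
endfacet
facet normal -0.912 -0.294 0.287
outer loop
vertex 1.36 -2.959 4.496
vertex 0.861 -2.468 3.412
vertex 1.481 -3.73 4.09
endloop
endfacet
facet normal -0.138 0.877 0.461
outer loop
vertex 1.36 -2.959 4.496
vertex 3.338 -2.321 3.873
vertex 0.861 -2.468 3.412
endloop
endfacet
facet normal 0.912 0.294 -0.287
outer loop
vertex 2.839 -1.83 2.79
vertex 3.338 -2.321 3.873
vertex 2.96 -2.601 2.384
endloop
endfacet
facet normal 0.138 -0.877 -0.461
outer loop
vertex 3.459 -3.092 3.468
vertex 1.481 -3.73 4.09
vertex 2.96 -2.601 2.384
endloop
endfacet
facet normal 0.912 0.294 -0.287
outer loop
vertex 2.96 -2.601 2.384
vertex 3.338 -2.321 3.873
vertex 3.459 -3.092 3.468
endloop
endfacet
facet normal 0.387 -0.381 0.840
outer loop
vertex 3.459 -3.092 3.468
vertex 1.36 -2.959 4.496
vertex 1.481 -3.73 4.09
endloop
endfacet
facet normal 0.387 -0.380 0.840
outer loop
vertex 3.338 -2.321 3.873
vertex 1.36 -2.959 4.496
vertex 3.459 -3.092 3.468
endloop
endfacet

endsolid


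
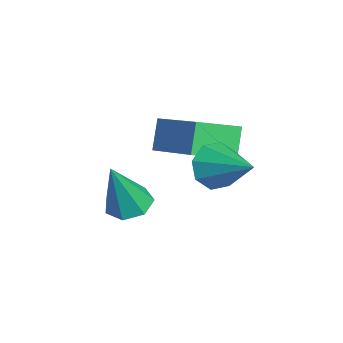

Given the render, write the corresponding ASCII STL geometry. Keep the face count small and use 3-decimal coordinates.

solid 
facet normal -0.499 0.143 0.855
outer loop
vertex -0.877 -0.412 1.905
vertex -1.331 0.75 1.445
vertex -2.438 -1.323 1.147
endloop
endfacet
facet normal 0.342 -0.874 0.347
outer loop
vertex -1.929 -1.47 0.275
vertex -0.877 -0.412 1.905
vertex -2.438 -1.323 1.147
endloop
endfacet
facet normal -0.499 0.143 0.855
outer loop
vertex -2.438 -1.323 1.147
vertex -1.331 0.75 1.445
vertex -2.892 -0.161 0.687
endloop
endfacet
facet normal -0.797 -0.464 -0.387
outer loop
vertex -2.892 -0.161 0.687
vertex -1.929 -1.47 0.275
vertex -2.438 -1.323 1.147
endloop
endfacet
facet normal 0.797 0.464 0.387
outer loop
vertex -0.877 -0.412 1.905
vertex -0.822 0.603 0.573
vertex -1.331 0.75 1.445
endloop
endfacet
facet normal 0.342 -0.874 0.347
outer loop
vertex -0.368 -0.559 1.033
vertex -0.877 -0.412 1.905
vertex -1.929 -1.47 0.275
endloop
endfacet
facet normal 0.797 0.464 0.387
outer loop
vertex -0.368 -0.559 1.033
vertex -0.822 0.603 0.573
vertex -0.877 -0.412 1.905
endloop
endfacet
facet normal -0.342 0.874 -0.347
outer loop
vertex -1.331 0.75 1.445
vertex -0.822 0.603 0.573
vertex -2.892 -0.161 0.687
endloop
endfacet
facet normal -0.797 -0.464 -0.387
outer loop
vertex -2.383 -0.308 -0.185
vertex -1.929 -1.47 0.275
vertex -2.892 -0.161 0.687
endloop
endfacet
facet normal -0.342 0.874 -0.347
outer loop
vertex -2.892 -0.161 0.687
vertex -0.822 0.603 0.573
vertex -2.383 -0.308 -0.185
endloop
endfacet
facet normal 0.499 -0.143 -0.855
outer loop
vertex -2.383 -0.308 -0.185
vertex -0.368 -0.559 1.033
vertex -1.929 -1.47 0.275
endloop
endfacet
facet normal 0.499 -0.143 -0.855
outer loop
vertex -0.822 0.603 0.573
vertex -0.368 -0.559 1.033
vertex -2.383 -0.308 -0.185
endloop
endfacet
facet normal -0.732 -0.544 -0.410
outer loop
vertex 0.578 -0.119 0.372
vertex 0.15 0.024 0.946
vertex 0.273 0.344 0.302
endloop
endfacet
facet normal 0.669 0.340 -0.661
outer loop
vertex 0.578 -0.119 0.372
vertex 0.273 0.344 0.302
vertex 1.27 0.856 1.574
endloop
endfacet
facet normal -0.731 -0.545 -0.410
outer loop
vertex 0.273 0.344 0.302
vertex 0.15 0.024 0.946
vertex -0.104 0.619 0.609
endloop
endfacet
facet normal 0.206 0.841 -0.500
outer loop
vertex 0.273 0.344 0.302
vertex -0.104 0.619 0.609
vertex 1.27 0.856 1.574
endloop
endfacet
facet normal -0.732 -0.544 -0.409
outer loop
vertex -0.104 0.619 0.609
vertex 0.15 0.024 0.946
vertex -0.332 0.546 1.114
endloop
endfacet
facet normal -0.203 0.978 0.050
outer loop
vertex -0.104 0.619 0.609
vertex -0.332 0.546 1.114
vertex 1.27 0.856 1.574
endloop
endfacet
facet normal -0.732 -0.543 -0.411
outer loop
vertex -0.332 0.546 1.114
vertex 0.15 0.024 0.946
vertex -0.278 0.166 1.52
endloop
endfacet
facet normal -0.322 0.670 0.669
outer loop
vertex -0.332 0.546 1.114
vertex -0.278 0.166 1.52
vertex 1.27 0.856 1.574
endloop
endfacet
facet normal -0.731 -0.545 -0.411
outer loop
vertex -0.278 0.166 1.52
vertex 0.15 0.024 0.946
vertex 0.027 -0.297 1.591
endloop
endfacet
facet normal -0.079 0.100 0.992
outer loop
vertex -0.278 0.166 1.52
vertex 0.027 -0.297 1.591
vertex 1.27 0.856 1.574
endloop
endfacet
facet normal -0.731 -0.545 -0.410
outer loop
vertex 0.027 -0.297 1.591
vertex 0.15 0.024 0.946
vertex 0.404 -0.572 1.284
endloop
endfacet
facet normal 0.384 -0.402 0.831
outer loop
vertex 0.027 -0.297 1.591
vertex 0.404 -0.572 1.284
vertex 1.27 0.856 1.574
endloop
endfacet
facet normal -0.732 -0.544 -0.410
outer loop
vertex 0.404 -0.572 1.284
vertex 0.15 0.024 0.946
vertex 0.632 -0.498 0.779
endloop
endfacet
facet normal 0.795 -0.539 0.280
outer loop
vertex 0.404 -0.572 1.284
vertex 0.632 -0.498 0.779
vertex 1.27 0.856 1.574
endloop
endfacet
facet normal -0.732 -0.545 -0.410
outer loop
vertex 0.632 -0.498 0.779
vertex 0.15 0.024 0.946
vertex 0.578 -0.119 0.372
endloop
endfacet
facet normal 0.912 -0.232 -0.337
outer loop
vertex 0.632 -0.498 0.779
vertex 0.578 -0.119 0.372
vertex 1.27 0.856 1.574
endloop
endfacet
facet normal -0.308 0.255 -0.917
outer loop
vertex -0.316 -1.708 -1.072
vertex -0.852 -2.087 -0.997
vertex -0.774 -1.449 -0.846
endloop
endfacet
facet normal 0.586 0.729 0.353
outer loop
vertex -0.316 -1.708 -1.072
vertex -0.774 -1.449 -0.846
vertex -0.308 -2.533 0.617
endloop
endfacet
facet normal -0.309 0.255 -0.916
outer loop
vertex -0.774 -1.449 -0.846
vertex -0.852 -2.087 -0.997
vertex -1.29 -1.669 -0.733
endloop
endfacet
facet normal -0.188 0.760 0.623
outer loop
vertex -0.774 -1.449 -0.846
vertex -1.29 -1.669 -0.733
vertex -0.308 -2.533 0.617
endloop
endfacet
facet normal -0.309 0.255 -0.916
outer loop
vertex -1.29 -1.669 -0.733
vertex -0.852 -2.087 -0.997
vertex -1.476 -2.204 -0.819
endloop
endfacet
facet normal -0.748 0.157 0.645
outer loop
vertex -1.29 -1.669 -0.733
vertex -1.476 -2.204 -0.819
vertex -0.308 -2.533 0.617
endloop
endfacet
facet normal -0.309 0.253 -0.917
outer loop
vertex -1.476 -2.204 -0.819
vertex -0.852 -2.087 -0.997
vertex -1.192 -2.65 -1.038
endloop
endfacet
facet normal -0.670 -0.624 0.402
outer loop
vertex -1.476 -2.204 -0.819
vertex -1.192 -2.65 -1.038
vertex -0.308 -2.533 0.617
endloop
endfacet
facet normal -0.309 0.253 -0.917
outer loop
vertex -1.192 -2.65 -1.038
vertex -0.852 -2.087 -0.997
vertex -0.652 -2.672 -1.226
endloop
endfacet
facet normal -0.014 -0.997 0.078
outer loop
vertex -1.192 -2.65 -1.038
vertex -0.652 -2.672 -1.226
vertex -0.308 -2.533 0.617
endloop
endfacet
facet normal -0.308 0.254 -0.917
outer loop
vertex -0.652 -2.672 -1.226
vertex -0.852 -2.087 -0.997
vertex -0.262 -2.253 -1.241
endloop
endfacet
facet normal 0.728 -0.681 -0.085
outer loop
vertex -0.652 -2.672 -1.226
vertex -0.262 -2.253 -1.241
vertex -0.308 -2.533 0.617
endloop
endfacet
facet normal -0.308 0.254 -0.917
outer loop
vertex -0.262 -2.253 -1.241
vertex -0.852 -2.087 -0.997
vertex -0.316 -1.708 -1.072
endloop
endfacet
facet normal 0.995 0.087 0.038
outer loop
vertex -0.262 -2.253 -1.241
vertex -0.316 -1.708 -1.072
vertex -0.308 -2.533 0.617
endloop
endfacet

endsolid


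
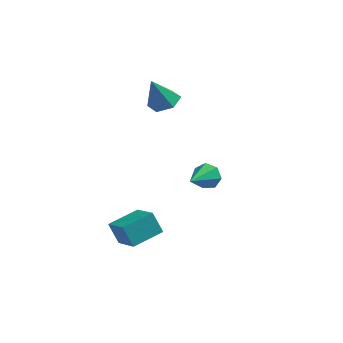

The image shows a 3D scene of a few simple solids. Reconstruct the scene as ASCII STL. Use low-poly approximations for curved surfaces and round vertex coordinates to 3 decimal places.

solid 
facet normal -0.597 0.644 -0.479
outer loop
vertex -1.96 -2.336 -3.025
vertex -0.768 -1.008 -2.724
vertex -1.359 -2.619 -4.154
endloop
endfacet
facet normal -0.659 -0.734 -0.167
outer loop
vertex -0.292 -3.772 -3.296
vertex -1.96 -2.336 -3.025
vertex -1.359 -2.619 -4.154
endloop
endfacet
facet normal -0.597 0.644 -0.479
outer loop
vertex -1.359 -2.619 -4.154
vertex -0.768 -1.008 -2.724
vertex -0.167 -1.291 -3.853
endloop
endfacet
facet normal 0.459 -0.217 -0.862
outer loop
vertex -0.167 -1.291 -3.853
vertex -0.292 -3.772 -3.296
vertex -1.359 -2.619 -4.154
endloop
endfacet
facet normal -0.459 0.217 0.862
outer loop
vertex -1.96 -2.336 -3.025
vertex 0.299 -2.161 -1.866
vertex -0.768 -1.008 -2.724
endloop
endfacet
facet normal -0.659 -0.734 -0.167
outer loop
vertex -0.893 -3.489 -2.167
vertex -1.96 -2.336 -3.025
vertex -0.292 -3.772 -3.296
endloop
endfacet
facet normal -0.459 0.217 0.862
outer loop
vertex -0.893 -3.489 -2.167
vertex 0.299 -2.161 -1.866
vertex -1.96 -2.336 -3.025
endloop
endfacet
facet normal 0.659 0.734 0.167
outer loop
vertex -0.768 -1.008 -2.724
vertex 0.299 -2.161 -1.866
vertex -0.167 -1.291 -3.853
endloop
endfacet
facet normal 0.459 -0.217 -0.862
outer loop
vertex 0.9 -2.444 -2.995
vertex -0.292 -3.772 -3.296
vertex -0.167 -1.291 -3.853
endloop
endfacet
facet normal 0.659 0.734 0.167
outer loop
vertex -0.167 -1.291 -3.853
vertex 0.299 -2.161 -1.866
vertex 0.9 -2.444 -2.995
endloop
endfacet
facet normal 0.597 -0.644 0.479
outer loop
vertex 0.9 -2.444 -2.995
vertex -0.893 -3.489 -2.167
vertex -0.292 -3.772 -3.296
endloop
endfacet
facet normal 0.597 -0.644 0.479
outer loop
vertex 0.299 -2.161 -1.866
vertex -0.893 -3.489 -2.167
vertex 0.9 -2.444 -2.995
endloop
endfacet
facet normal 0.328 0.187 -0.926
outer loop
vertex 0.405 3.756 2.836
vertex -0.447 3.553 2.493
vertex -0.239 4.435 2.745
endloop
endfacet
facet normal 0.463 0.534 0.707
outer loop
vertex 0.405 3.756 2.836
vertex -0.239 4.435 2.745
vertex -1.053 3.207 4.207
endloop
endfacet
facet normal 0.328 0.187 -0.926
outer loop
vertex -0.239 4.435 2.745
vertex -0.447 3.553 2.493
vertex -1.091 4.232 2.402
endloop
endfacet
facet normal -0.378 0.802 0.463
outer loop
vertex -0.239 4.435 2.745
vertex -1.091 4.232 2.402
vertex -1.053 3.207 4.207
endloop
endfacet
facet normal 0.328 0.187 -0.926
outer loop
vertex -1.091 4.232 2.402
vertex -0.447 3.553 2.493
vertex -1.298 3.35 2.151
endloop
endfacet
facet normal -0.973 0.192 0.129
outer loop
vertex -1.091 4.232 2.402
vertex -1.298 3.35 2.151
vertex -1.053 3.207 4.207
endloop
endfacet
facet normal 0.328 0.187 -0.926
outer loop
vertex -1.298 3.35 2.151
vertex -0.447 3.553 2.493
vertex -0.654 2.671 2.242
endloop
endfacet
facet normal -0.728 -0.685 0.039
outer loop
vertex -1.298 3.35 2.151
vertex -0.654 2.671 2.242
vertex -1.053 3.207 4.207
endloop
endfacet
facet normal 0.329 0.186 -0.926
outer loop
vertex -0.654 2.671 2.242
vertex -0.447 3.553 2.493
vertex 0.197 2.874 2.585
endloop
endfacet
facet normal 0.113 -0.952 0.283
outer loop
vertex -0.654 2.671 2.242
vertex 0.197 2.874 2.585
vertex -1.053 3.207 4.207
endloop
endfacet
facet normal 0.328 0.186 -0.926
outer loop
vertex 0.197 2.874 2.585
vertex -0.447 3.553 2.493
vertex 0.405 3.756 2.836
endloop
endfacet
facet normal 0.709 -0.343 0.617
outer loop
vertex 0.197 2.874 2.585
vertex 0.405 3.756 2.836
vertex -1.053 3.207 4.207
endloop
endfacet
facet normal 0.274 0.876 -0.396
outer loop
vertex 3.588 -2.313 2.307
vertex 3.123 -2.444 1.695
vertex 2.953 -2.087 2.367
endloop
endfacet
facet normal 0.098 0.013 0.995
outer loop
vertex 3.588 -2.313 2.307
vertex 2.953 -2.087 2.367
vertex 2.617 -4.056 2.425
endloop
endfacet
facet normal 0.276 0.876 -0.396
outer loop
vertex 2.953 -2.087 2.367
vertex 3.123 -2.444 1.695
vertex 2.446 -2.129 1.921
endloop
endfacet
facet normal -0.661 0.135 0.738
outer loop
vertex 2.953 -2.087 2.367
vertex 2.446 -2.129 1.921
vertex 2.617 -4.056 2.425
endloop
endfacet
facet normal 0.274 0.875 -0.398
outer loop
vertex 2.446 -2.129 1.921
vertex 3.123 -2.444 1.695
vertex 2.448 -2.41 1.305
endloop
endfacet
facet normal -0.996 -0.080 0.033
outer loop
vertex 2.446 -2.129 1.921
vertex 2.448 -2.41 1.305
vertex 2.617 -4.056 2.425
endloop
endfacet
facet normal 0.274 0.876 -0.397
outer loop
vertex 2.448 -2.41 1.305
vertex 3.123 -2.444 1.695
vertex 2.959 -2.716 0.982
endloop
endfacet
facet normal -0.655 -0.470 -0.592
outer loop
vertex 2.448 -2.41 1.305
vertex 2.959 -2.716 0.982
vertex 2.617 -4.056 2.425
endloop
endfacet
facet normal 0.275 0.876 -0.397
outer loop
vertex 2.959 -2.716 0.982
vertex 3.123 -2.444 1.695
vertex 3.593 -2.818 1.196
endloop
endfacet
facet normal 0.105 -0.741 -0.663
outer loop
vertex 2.959 -2.716 0.982
vertex 3.593 -2.818 1.196
vertex 2.617 -4.056 2.425
endloop
endfacet
facet normal 0.275 0.876 -0.397
outer loop
vertex 3.593 -2.818 1.196
vertex 3.123 -2.444 1.695
vertex 3.873 -2.638 1.786
endloop
endfacet
facet normal 0.713 -0.689 -0.128
outer loop
vertex 3.593 -2.818 1.196
vertex 3.873 -2.638 1.786
vertex 2.617 -4.056 2.425
endloop
endfacet
facet normal 0.275 0.876 -0.396
outer loop
vertex 3.873 -2.638 1.786
vertex 3.123 -2.444 1.695
vertex 3.588 -2.313 2.307
endloop
endfacet
facet normal 0.710 -0.354 0.609
outer loop
vertex 3.873 -2.638 1.786
vertex 3.588 -2.313 2.307
vertex 2.617 -4.056 2.425
endloop
endfacet

endsolid


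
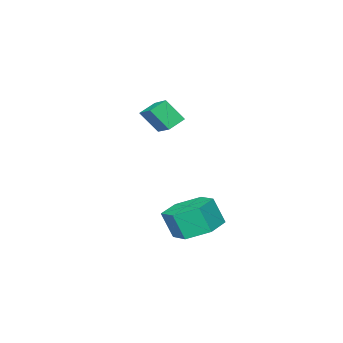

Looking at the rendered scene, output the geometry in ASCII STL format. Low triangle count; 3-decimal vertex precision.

solid 
facet normal -0.363 0.520 -0.773
outer loop
vertex -3.504 -1.997 -0.307
vertex -3.045 -0.739 0.324
vertex -2.748 -2.07 -0.711
endloop
endfacet
facet normal -0.310 -0.850 -0.427
outer loop
vertex -2.295 -2.721 0.256
vertex -3.504 -1.997 -0.307
vertex -2.748 -2.07 -0.711
endloop
endfacet
facet normal -0.362 0.520 -0.773
outer loop
vertex -2.748 -2.07 -0.711
vertex -3.045 -0.739 0.324
vertex -2.289 -0.813 -0.08
endloop
endfacet
facet normal 0.879 -0.085 -0.469
outer loop
vertex -2.289 -0.813 -0.08
vertex -2.295 -2.721 0.256
vertex -2.748 -2.07 -0.711
endloop
endfacet
facet normal -0.879 0.085 0.469
outer loop
vertex -3.504 -1.997 -0.307
vertex -2.592 -1.39 1.291
vertex -3.045 -0.739 0.324
endloop
endfacet
facet normal -0.311 -0.850 -0.426
outer loop
vertex -3.051 -2.647 0.66
vertex -3.504 -1.997 -0.307
vertex -2.295 -2.721 0.256
endloop
endfacet
facet normal -0.879 0.085 0.469
outer loop
vertex -3.051 -2.647 0.66
vertex -2.592 -1.39 1.291
vertex -3.504 -1.997 -0.307
endloop
endfacet
facet normal 0.311 0.849 0.426
outer loop
vertex -3.045 -0.739 0.324
vertex -2.592 -1.39 1.291
vertex -2.289 -0.813 -0.08
endloop
endfacet
facet normal 0.879 -0.085 -0.469
outer loop
vertex -1.836 -1.463 0.887
vertex -2.295 -2.721 0.256
vertex -2.289 -0.813 -0.08
endloop
endfacet
facet normal 0.310 0.850 0.426
outer loop
vertex -2.289 -0.813 -0.08
vertex -2.592 -1.39 1.291
vertex -1.836 -1.463 0.887
endloop
endfacet
facet normal 0.362 -0.520 0.773
outer loop
vertex -1.836 -1.463 0.887
vertex -3.051 -2.647 0.66
vertex -2.295 -2.721 0.256
endloop
endfacet
facet normal 0.363 -0.520 0.773
outer loop
vertex -2.592 -1.39 1.291
vertex -3.051 -2.647 0.66
vertex -1.836 -1.463 0.887
endloop
endfacet
facet normal -0.188 0.344 -0.920
outer loop
vertex 0.305 3.241 -3.962
vertex -0.711 2.88 -3.889
vertex -0.468 3.881 -3.564
endloop
endfacet
facet normal 0.672 0.728 0.135
outer loop
vertex 0.305 3.241 -3.962
vertex -0.468 3.881 -3.564
vertex 0.546 2.8 -2.785
endloop
endfacet
facet normal 0.673 0.728 0.134
outer loop
vertex 0.546 2.8 -2.785
vertex -0.468 3.881 -3.564
vertex -0.227 3.441 -2.386
endloop
endfacet
facet normal 0.189 -0.344 0.920
outer loop
vertex 0.546 2.8 -2.785
vertex -0.227 3.441 -2.386
vertex -0.469 2.44 -2.711
endloop
endfacet
facet normal -0.189 0.344 -0.920
outer loop
vertex -0.468 3.881 -3.564
vertex -0.711 2.88 -3.889
vertex -1.484 3.521 -3.49
endloop
endfacet
facet normal -0.283 0.878 0.386
outer loop
vertex -0.468 3.881 -3.564
vertex -1.484 3.521 -3.49
vertex -0.227 3.441 -2.386
endloop
endfacet
facet normal -0.284 0.877 0.387
outer loop
vertex -0.227 3.441 -2.386
vertex -1.484 3.521 -3.49
vertex -1.242 3.08 -2.313
endloop
endfacet
facet normal 0.189 -0.344 0.920
outer loop
vertex -0.227 3.441 -2.386
vertex -1.242 3.08 -2.313
vertex -0.469 2.44 -2.711
endloop
endfacet
facet normal -0.189 0.344 -0.920
outer loop
vertex -1.484 3.521 -3.49
vertex -0.711 2.88 -3.889
vertex -1.726 2.52 -3.815
endloop
endfacet
facet normal -0.956 0.149 0.252
outer loop
vertex -1.484 3.521 -3.49
vertex -1.726 2.52 -3.815
vertex -1.242 3.08 -2.313
endloop
endfacet
facet normal -0.956 0.150 0.252
outer loop
vertex -1.242 3.08 -2.313
vertex -1.726 2.52 -3.815
vertex -1.485 2.079 -2.638
endloop
endfacet
facet normal 0.188 -0.344 0.920
outer loop
vertex -1.242 3.08 -2.313
vertex -1.485 2.079 -2.638
vertex -0.469 2.44 -2.711
endloop
endfacet
facet normal -0.189 0.344 -0.920
outer loop
vertex -1.726 2.52 -3.815
vertex -0.711 2.88 -3.889
vertex -0.953 1.879 -4.214
endloop
endfacet
facet normal -0.673 -0.727 -0.135
outer loop
vertex -1.726 2.52 -3.815
vertex -0.953 1.879 -4.214
vertex -1.485 2.079 -2.638
endloop
endfacet
facet normal -0.672 -0.728 -0.134
outer loop
vertex -1.485 2.079 -2.638
vertex -0.953 1.879 -4.214
vertex -0.712 1.439 -3.036
endloop
endfacet
facet normal 0.188 -0.344 0.920
outer loop
vertex -1.485 2.079 -2.638
vertex -0.712 1.439 -3.036
vertex -0.469 2.44 -2.711
endloop
endfacet
facet normal -0.189 0.344 -0.920
outer loop
vertex -0.953 1.879 -4.214
vertex -0.711 2.88 -3.889
vertex 0.062 2.24 -4.287
endloop
endfacet
facet normal 0.284 -0.878 -0.386
outer loop
vertex -0.953 1.879 -4.214
vertex 0.062 2.24 -4.287
vertex -0.712 1.439 -3.036
endloop
endfacet
facet normal 0.283 -0.878 -0.387
outer loop
vertex -0.712 1.439 -3.036
vertex 0.062 2.24 -4.287
vertex 0.304 1.799 -3.11
endloop
endfacet
facet normal 0.189 -0.344 0.920
outer loop
vertex -0.712 1.439 -3.036
vertex 0.304 1.799 -3.11
vertex -0.469 2.44 -2.711
endloop
endfacet
facet normal -0.188 0.344 -0.920
outer loop
vertex 0.062 2.24 -4.287
vertex -0.711 2.88 -3.889
vertex 0.305 3.241 -3.962
endloop
endfacet
facet normal 0.956 -0.150 -0.253
outer loop
vertex 0.062 2.24 -4.287
vertex 0.305 3.241 -3.962
vertex 0.304 1.799 -3.11
endloop
endfacet
facet normal 0.956 -0.149 -0.252
outer loop
vertex 0.304 1.799 -3.11
vertex 0.305 3.241 -3.962
vertex 0.546 2.8 -2.785
endloop
endfacet
facet normal 0.189 -0.344 0.920
outer loop
vertex 0.304 1.799 -3.11
vertex 0.546 2.8 -2.785
vertex -0.469 2.44 -2.711
endloop
endfacet

endsolid


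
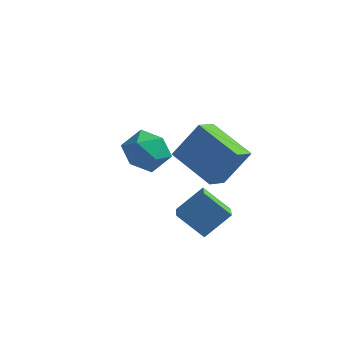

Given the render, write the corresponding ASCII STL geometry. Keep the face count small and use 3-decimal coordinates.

solid 
facet normal -0.460 -0.395 -0.795
outer loop
vertex 1.749 1.1 -1.578
vertex 1.961 2.177 -2.236
vertex 3.598 0.319 -2.258
endloop
endfacet
facet normal -0.166 -0.841 0.515
outer loop
vertex 4.439 1.043 -0.804
vertex 1.749 1.1 -1.578
vertex 3.598 0.319 -2.258
endloop
endfacet
facet normal -0.460 -0.396 -0.795
outer loop
vertex 3.598 0.319 -2.258
vertex 1.961 2.177 -2.236
vertex 3.81 1.396 -2.917
endloop
endfacet
facet normal 0.872 -0.368 -0.321
outer loop
vertex 3.81 1.396 -2.917
vertex 4.439 1.043 -0.804
vertex 3.598 0.319 -2.258
endloop
endfacet
facet normal -0.872 0.368 0.321
outer loop
vertex 1.749 1.1 -1.578
vertex 2.802 2.901 -0.782
vertex 1.961 2.177 -2.236
endloop
endfacet
facet normal -0.166 -0.841 0.514
outer loop
vertex 2.59 1.824 -0.123
vertex 1.749 1.1 -1.578
vertex 4.439 1.043 -0.804
endloop
endfacet
facet normal -0.873 0.368 0.321
outer loop
vertex 2.59 1.824 -0.123
vertex 2.802 2.901 -0.782
vertex 1.749 1.1 -1.578
endloop
endfacet
facet normal 0.166 0.841 -0.515
outer loop
vertex 1.961 2.177 -2.236
vertex 2.802 2.901 -0.782
vertex 3.81 1.396 -2.917
endloop
endfacet
facet normal 0.873 -0.368 -0.321
outer loop
vertex 4.651 2.12 -1.462
vertex 4.439 1.043 -0.804
vertex 3.81 1.396 -2.917
endloop
endfacet
facet normal 0.166 0.841 -0.515
outer loop
vertex 3.81 1.396 -2.917
vertex 2.802 2.901 -0.782
vertex 4.651 2.12 -1.462
endloop
endfacet
facet normal 0.460 0.395 0.795
outer loop
vertex 4.651 2.12 -1.462
vertex 2.59 1.824 -0.123
vertex 4.439 1.043 -0.804
endloop
endfacet
facet normal 0.460 0.396 0.795
outer loop
vertex 2.802 2.901 -0.782
vertex 2.59 1.824 -0.123
vertex 4.651 2.12 -1.462
endloop
endfacet
facet normal -0.755 -0.020 0.655
outer loop
vertex 3.993 -1.418 -1.343
vertex 3.69 -0.671 -1.669
vertex 3.188 -2.159 -2.294
endloop
endfacet
facet normal 0.349 -0.859 0.374
outer loop
vertex 4.29 -2.129 -3.251
vertex 3.993 -1.418 -1.343
vertex 3.188 -2.159 -2.294
endloop
endfacet
facet normal -0.755 -0.020 0.655
outer loop
vertex 3.188 -2.159 -2.294
vertex 3.69 -0.671 -1.669
vertex 2.885 -1.412 -2.62
endloop
endfacet
facet normal -0.555 -0.511 -0.656
outer loop
vertex 2.885 -1.412 -2.62
vertex 4.29 -2.129 -3.251
vertex 3.188 -2.159 -2.294
endloop
endfacet
facet normal 0.555 0.511 0.656
outer loop
vertex 3.993 -1.418 -1.343
vertex 4.792 -0.641 -2.626
vertex 3.69 -0.671 -1.669
endloop
endfacet
facet normal 0.349 -0.859 0.374
outer loop
vertex 5.095 -1.388 -2.3
vertex 3.993 -1.418 -1.343
vertex 4.29 -2.129 -3.251
endloop
endfacet
facet normal 0.555 0.511 0.656
outer loop
vertex 5.095 -1.388 -2.3
vertex 4.792 -0.641 -2.626
vertex 3.993 -1.418 -1.343
endloop
endfacet
facet normal -0.349 0.859 -0.374
outer loop
vertex 3.69 -0.671 -1.669
vertex 4.792 -0.641 -2.626
vertex 2.885 -1.412 -2.62
endloop
endfacet
facet normal -0.555 -0.511 -0.656
outer loop
vertex 3.987 -1.382 -3.577
vertex 4.29 -2.129 -3.251
vertex 2.885 -1.412 -2.62
endloop
endfacet
facet normal -0.349 0.859 -0.374
outer loop
vertex 2.885 -1.412 -2.62
vertex 4.792 -0.641 -2.626
vertex 3.987 -1.382 -3.577
endloop
endfacet
facet normal 0.755 0.020 -0.655
outer loop
vertex 3.987 -1.382 -3.577
vertex 5.095 -1.388 -2.3
vertex 4.29 -2.129 -3.251
endloop
endfacet
facet normal 0.755 0.020 -0.655
outer loop
vertex 4.792 -0.641 -2.626
vertex 5.095 -1.388 -2.3
vertex 3.987 -1.382 -3.577
endloop
endfacet
facet normal 0.007 0.047 0.999
outer loop
vertex -0.657 3.855 -2.74
vertex -0.404 2.76 -2.69
vertex 0.419 3.526 -2.732
endloop
endfacet
facet normal 0.200 0.672 0.713
outer loop
vertex -0.657 3.855 -2.74
vertex 0.419 3.526 -2.732
vertex 0.088 4.354 -3.419
endloop
endfacet
facet normal -0.333 0.896 0.293
outer loop
vertex -0.657 3.855 -2.74
vertex 0.088 4.354 -3.419
vertex -0.939 4.098 -3.802
endloop
endfacet
facet normal -0.854 0.410 0.321
outer loop
vertex -0.657 3.855 -2.74
vertex -0.939 4.098 -3.802
vertex -1.242 3.113 -3.351
endloop
endfacet
facet normal -0.645 -0.114 0.756
outer loop
vertex -0.657 3.855 -2.74
vertex -1.242 3.113 -3.351
vertex -0.404 2.76 -2.69
endloop
endfacet
facet normal 0.772 0.559 0.302
outer loop
vertex 0.088 4.354 -3.419
vertex 0.419 3.526 -2.732
vertex 0.802 3.567 -3.789
endloop
endfacet
facet normal 0.460 -0.452 0.765
outer loop
vertex 0.419 3.526 -2.732
vertex -0.404 2.76 -2.69
vertex 0.499 2.582 -3.338
endloop
endfacet
facet normal -0.594 -0.714 0.372
outer loop
vertex -0.404 2.76 -2.69
vertex -1.242 3.113 -3.351
vertex -0.528 2.326 -3.721
endloop
endfacet
facet normal -0.933 0.135 -0.333
outer loop
vertex -1.242 3.113 -3.351
vertex -0.939 4.098 -3.802
vertex -0.859 3.154 -4.408
endloop
endfacet
facet normal -0.089 0.922 -0.377
outer loop
vertex -0.939 4.098 -3.802
vertex 0.088 4.354 -3.419
vertex -0.036 3.92 -4.45
endloop
endfacet
facet normal 0.854 -0.410 -0.321
outer loop
vertex 0.217 2.825 -4.4
vertex 0.802 3.567 -3.789
vertex 0.499 2.582 -3.338
endloop
endfacet
facet normal 0.333 -0.896 -0.293
outer loop
vertex 0.217 2.825 -4.4
vertex 0.499 2.582 -3.338
vertex -0.528 2.326 -3.721
endloop
endfacet
facet normal -0.200 -0.672 -0.713
outer loop
vertex 0.217 2.825 -4.4
vertex -0.528 2.326 -3.721
vertex -0.859 3.154 -4.408
endloop
endfacet
facet normal -0.007 -0.047 -0.999
outer loop
vertex 0.217 2.825 -4.4
vertex -0.859 3.154 -4.408
vertex -0.036 3.92 -4.45
endloop
endfacet
facet normal 0.645 0.114 -0.756
outer loop
vertex 0.217 2.825 -4.4
vertex -0.036 3.92 -4.45
vertex 0.802 3.567 -3.789
endloop
endfacet
facet normal 0.933 -0.135 0.333
outer loop
vertex 0.499 2.582 -3.338
vertex 0.802 3.567 -3.789
vertex 0.419 3.526 -2.732
endloop
endfacet
facet normal 0.089 -0.922 0.377
outer loop
vertex -0.528 2.326 -3.721
vertex 0.499 2.582 -3.338
vertex -0.404 2.76 -2.69
endloop
endfacet
facet normal -0.772 -0.559 -0.302
outer loop
vertex -0.859 3.154 -4.408
vertex -0.528 2.326 -3.721
vertex -1.242 3.113 -3.351
endloop
endfacet
facet normal -0.460 0.452 -0.765
outer loop
vertex -0.036 3.92 -4.45
vertex -0.859 3.154 -4.408
vertex -0.939 4.098 -3.802
endloop
endfacet
facet normal 0.594 0.714 -0.372
outer loop
vertex 0.802 3.567 -3.789
vertex -0.036 3.92 -4.45
vertex 0.088 4.354 -3.419
endloop
endfacet

endsolid


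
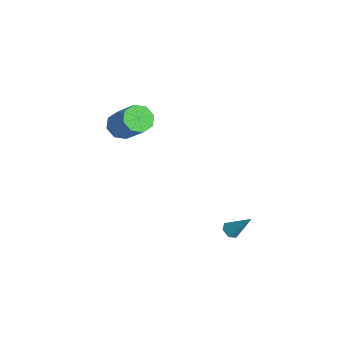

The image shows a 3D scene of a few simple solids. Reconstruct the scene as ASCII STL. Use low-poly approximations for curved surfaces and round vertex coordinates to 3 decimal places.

solid 
facet normal -0.696 -0.097 -0.711
outer loop
vertex -0.872 -1.802 2.087
vertex -1.305 -1.195 2.428
vertex -0.717 -1.238 1.858
endloop
endfacet
facet normal 0.674 -0.429 -0.601
outer loop
vertex -0.872 -1.802 2.087
vertex -0.717 -1.238 1.858
vertex 0.638 -1.592 3.631
endloop
endfacet
facet normal 0.674 -0.429 -0.601
outer loop
vertex 0.638 -1.592 3.631
vertex -0.717 -1.238 1.858
vertex 0.793 -1.029 3.403
endloop
endfacet
facet normal 0.696 0.097 0.712
outer loop
vertex 0.638 -1.592 3.631
vertex 0.793 -1.029 3.403
vertex 0.205 -0.985 3.972
endloop
endfacet
facet normal -0.696 -0.095 -0.711
outer loop
vertex -0.717 -1.238 1.858
vertex -1.305 -1.195 2.428
vertex -0.906 -0.649 1.964
endloop
endfacet
facet normal 0.652 0.332 -0.682
outer loop
vertex -0.717 -1.238 1.858
vertex -0.906 -0.649 1.964
vertex 0.793 -1.029 3.403
endloop
endfacet
facet normal 0.652 0.331 -0.682
outer loop
vertex 0.793 -1.029 3.403
vertex -0.906 -0.649 1.964
vertex 0.604 -0.44 3.508
endloop
endfacet
facet normal 0.696 0.096 0.712
outer loop
vertex 0.793 -1.029 3.403
vertex 0.604 -0.44 3.508
vertex 0.205 -0.985 3.972
endloop
endfacet
facet normal -0.696 -0.096 -0.712
outer loop
vertex -0.906 -0.649 1.964
vertex -1.305 -1.195 2.428
vertex -1.329 -0.38 2.341
endloop
endfacet
facet normal 0.247 0.898 -0.363
outer loop
vertex -0.906 -0.649 1.964
vertex -1.329 -0.38 2.341
vertex 0.604 -0.44 3.508
endloop
endfacet
facet normal 0.248 0.898 -0.365
outer loop
vertex 0.604 -0.44 3.508
vertex -1.329 -0.38 2.341
vertex 0.181 -0.17 3.885
endloop
endfacet
facet normal 0.696 0.096 0.712
outer loop
vertex 0.604 -0.44 3.508
vertex 0.181 -0.17 3.885
vertex 0.205 -0.985 3.972
endloop
endfacet
facet normal -0.696 -0.096 -0.712
outer loop
vertex -1.329 -0.38 2.341
vertex -1.305 -1.195 2.428
vertex -1.738 -0.588 2.769
endloop
endfacet
facet normal -0.302 0.938 0.168
outer loop
vertex -1.329 -0.38 2.341
vertex -1.738 -0.588 2.769
vertex 0.181 -0.17 3.885
endloop
endfacet
facet normal -0.302 0.938 0.168
outer loop
vertex 0.181 -0.17 3.885
vertex -1.738 -0.588 2.769
vertex -0.228 -0.378 4.313
endloop
endfacet
facet normal 0.696 0.096 0.712
outer loop
vertex 0.181 -0.17 3.885
vertex -0.228 -0.378 4.313
vertex 0.205 -0.985 3.972
endloop
endfacet
facet normal -0.696 -0.097 -0.712
outer loop
vertex -1.738 -0.588 2.769
vertex -1.305 -1.195 2.428
vertex -1.893 -1.151 2.997
endloop
endfacet
facet normal -0.674 0.429 0.601
outer loop
vertex -1.738 -0.588 2.769
vertex -1.893 -1.151 2.997
vertex -0.228 -0.378 4.313
endloop
endfacet
facet normal -0.674 0.429 0.601
outer loop
vertex -0.228 -0.378 4.313
vertex -1.893 -1.151 2.997
vertex -0.383 -0.942 4.542
endloop
endfacet
facet normal 0.696 0.097 0.711
outer loop
vertex -0.228 -0.378 4.313
vertex -0.383 -0.942 4.542
vertex 0.205 -0.985 3.972
endloop
endfacet
facet normal -0.696 -0.096 -0.712
outer loop
vertex -1.893 -1.151 2.997
vertex -1.305 -1.195 2.428
vertex -1.704 -1.74 2.892
endloop
endfacet
facet normal -0.652 -0.331 0.682
outer loop
vertex -1.893 -1.151 2.997
vertex -1.704 -1.74 2.892
vertex -0.383 -0.942 4.542
endloop
endfacet
facet normal -0.652 -0.332 0.682
outer loop
vertex -0.383 -0.942 4.542
vertex -1.704 -1.74 2.892
vertex -0.194 -1.531 4.436
endloop
endfacet
facet normal 0.696 0.095 0.711
outer loop
vertex -0.383 -0.942 4.542
vertex -0.194 -1.531 4.436
vertex 0.205 -0.985 3.972
endloop
endfacet
facet normal -0.696 -0.096 -0.712
outer loop
vertex -1.704 -1.74 2.892
vertex -1.305 -1.195 2.428
vertex -1.281 -2.01 2.515
endloop
endfacet
facet normal -0.248 -0.898 0.364
outer loop
vertex -1.704 -1.74 2.892
vertex -1.281 -2.01 2.515
vertex -0.194 -1.531 4.436
endloop
endfacet
facet normal -0.247 -0.898 0.364
outer loop
vertex -0.194 -1.531 4.436
vertex -1.281 -2.01 2.515
vertex 0.229 -1.8 4.059
endloop
endfacet
facet normal 0.696 0.096 0.712
outer loop
vertex -0.194 -1.531 4.436
vertex 0.229 -1.8 4.059
vertex 0.205 -0.985 3.972
endloop
endfacet
facet normal -0.696 -0.096 -0.712
outer loop
vertex -1.281 -2.01 2.515
vertex -1.305 -1.195 2.428
vertex -0.872 -1.802 2.087
endloop
endfacet
facet normal 0.302 -0.938 -0.168
outer loop
vertex -1.281 -2.01 2.515
vertex -0.872 -1.802 2.087
vertex 0.229 -1.8 4.059
endloop
endfacet
facet normal 0.302 -0.938 -0.168
outer loop
vertex 0.229 -1.8 4.059
vertex -0.872 -1.802 2.087
vertex 0.638 -1.592 3.631
endloop
endfacet
facet normal 0.696 0.096 0.712
outer loop
vertex 0.229 -1.8 4.059
vertex 0.638 -1.592 3.631
vertex 0.205 -0.985 3.972
endloop
endfacet
facet normal -0.456 -0.478 -0.751
outer loop
vertex 3.877 2.418 -3.523
vertex 3.51 2.281 -3.213
vertex 3.476 2.711 -3.466
endloop
endfacet
facet normal 0.492 0.757 -0.430
outer loop
vertex 3.877 2.418 -3.523
vertex 3.476 2.711 -3.466
vertex 4.23 3.039 -2.027
endloop
endfacet
facet normal -0.456 -0.478 -0.751
outer loop
vertex 3.476 2.711 -3.466
vertex 3.51 2.281 -3.213
vertex 3.109 2.574 -3.156
endloop
endfacet
facet normal -0.365 0.931 -0.021
outer loop
vertex 3.476 2.711 -3.466
vertex 3.109 2.574 -3.156
vertex 4.23 3.039 -2.027
endloop
endfacet
facet normal -0.457 -0.479 -0.750
outer loop
vertex 3.109 2.574 -3.156
vertex 3.51 2.281 -3.213
vertex 3.143 2.144 -2.902
endloop
endfacet
facet normal -0.736 0.300 0.607
outer loop
vertex 3.109 2.574 -3.156
vertex 3.143 2.144 -2.902
vertex 4.23 3.039 -2.027
endloop
endfacet
facet normal -0.456 -0.480 -0.750
outer loop
vertex 3.143 2.144 -2.902
vertex 3.51 2.281 -3.213
vertex 3.544 1.852 -2.959
endloop
endfacet
facet normal -0.250 -0.504 0.826
outer loop
vertex 3.143 2.144 -2.902
vertex 3.544 1.852 -2.959
vertex 4.23 3.039 -2.027
endloop
endfacet
facet normal -0.455 -0.480 -0.750
outer loop
vertex 3.544 1.852 -2.959
vertex 3.51 2.281 -3.213
vertex 3.912 1.989 -3.27
endloop
endfacet
facet normal 0.605 -0.678 0.418
outer loop
vertex 3.544 1.852 -2.959
vertex 3.912 1.989 -3.27
vertex 4.23 3.039 -2.027
endloop
endfacet
facet normal -0.455 -0.480 -0.750
outer loop
vertex 3.912 1.989 -3.27
vertex 3.51 2.281 -3.213
vertex 3.877 2.418 -3.523
endloop
endfacet
facet normal 0.976 -0.045 -0.212
outer loop
vertex 3.912 1.989 -3.27
vertex 3.877 2.418 -3.523
vertex 4.23 3.039 -2.027
endloop
endfacet

endsolid
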